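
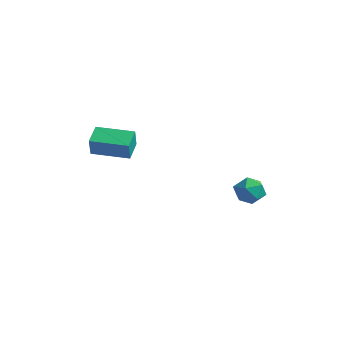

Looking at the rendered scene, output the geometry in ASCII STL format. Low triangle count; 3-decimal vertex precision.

solid 
facet normal -0.742 -0.169 0.649
outer loop
vertex -1.601 3.722 -2.011
vertex -1.341 2.836 -1.945
vertex -0.983 3.468 -1.371
endloop
endfacet
facet normal -0.512 0.506 0.695
outer loop
vertex -1.601 3.722 -2.011
vertex -0.983 3.468 -1.371
vertex -0.859 4.25 -1.849
endloop
endfacet
facet normal -0.587 0.808 0.054
outer loop
vertex -1.601 3.722 -2.011
vertex -0.859 4.25 -1.849
vertex -1.141 4.103 -2.718
endloop
endfacet
facet normal -0.864 0.321 -0.389
outer loop
vertex -1.601 3.722 -2.011
vertex -1.141 4.103 -2.718
vertex -1.439 3.229 -2.777
endloop
endfacet
facet normal -0.959 -0.283 -0.021
outer loop
vertex -1.601 3.722 -2.011
vertex -1.439 3.229 -2.777
vertex -1.341 2.836 -1.945
endloop
endfacet
facet normal 0.185 0.491 0.851
outer loop
vertex -0.859 4.25 -1.849
vertex -0.983 3.468 -1.371
vertex -0.141 3.691 -1.683
endloop
endfacet
facet normal -0.188 -0.600 0.778
outer loop
vertex -0.983 3.468 -1.371
vertex -1.341 2.836 -1.945
vertex -0.439 2.817 -1.742
endloop
endfacet
facet normal -0.540 -0.784 -0.307
outer loop
vertex -1.341 2.836 -1.945
vertex -1.439 3.229 -2.777
vertex -0.721 2.67 -2.611
endloop
endfacet
facet normal -0.385 0.192 -0.903
outer loop
vertex -1.439 3.229 -2.777
vertex -1.141 4.103 -2.718
vertex -0.597 3.452 -3.089
endloop
endfacet
facet normal 0.063 0.981 -0.186
outer loop
vertex -1.141 4.103 -2.718
vertex -0.859 4.25 -1.849
vertex -0.239 4.084 -2.515
endloop
endfacet
facet normal 0.864 -0.321 0.389
outer loop
vertex 0.021 3.198 -2.449
vertex -0.141 3.691 -1.683
vertex -0.439 2.817 -1.742
endloop
endfacet
facet normal 0.587 -0.808 -0.054
outer loop
vertex 0.021 3.198 -2.449
vertex -0.439 2.817 -1.742
vertex -0.721 2.67 -2.611
endloop
endfacet
facet normal 0.512 -0.506 -0.695
outer loop
vertex 0.021 3.198 -2.449
vertex -0.721 2.67 -2.611
vertex -0.597 3.452 -3.089
endloop
endfacet
facet normal 0.742 0.169 -0.649
outer loop
vertex 0.021 3.198 -2.449
vertex -0.597 3.452 -3.089
vertex -0.239 4.084 -2.515
endloop
endfacet
facet normal 0.959 0.283 0.021
outer loop
vertex 0.021 3.198 -2.449
vertex -0.239 4.084 -2.515
vertex -0.141 3.691 -1.683
endloop
endfacet
facet normal 0.385 -0.192 0.903
outer loop
vertex -0.439 2.817 -1.742
vertex -0.141 3.691 -1.683
vertex -0.983 3.468 -1.371
endloop
endfacet
facet normal -0.063 -0.981 0.186
outer loop
vertex -0.721 2.67 -2.611
vertex -0.439 2.817 -1.742
vertex -1.341 2.836 -1.945
endloop
endfacet
facet normal -0.185 -0.491 -0.851
outer loop
vertex -0.597 3.452 -3.089
vertex -0.721 2.67 -2.611
vertex -1.439 3.229 -2.777
endloop
endfacet
facet normal 0.188 0.600 -0.778
outer loop
vertex -0.239 4.084 -2.515
vertex -0.597 3.452 -3.089
vertex -1.141 4.103 -2.718
endloop
endfacet
facet normal 0.540 0.784 0.307
outer loop
vertex -0.141 3.691 -1.683
vertex -0.239 4.084 -2.515
vertex -0.859 4.25 -1.849
endloop
endfacet
facet normal -0.496 0.760 0.420
outer loop
vertex -4.839 -3.052 2.783
vertex -3.226 -1.929 2.655
vertex -5.174 -2.691 1.733
endloop
endfacet
facet normal -0.819 -0.570 0.065
outer loop
vertex -4.574 -3.611 1.225
vertex -4.839 -3.052 2.783
vertex -5.174 -2.691 1.733
endloop
endfacet
facet normal -0.496 0.760 0.419
outer loop
vertex -5.174 -2.691 1.733
vertex -3.226 -1.929 2.655
vertex -3.561 -1.568 1.604
endloop
endfacet
facet normal -0.289 0.311 -0.905
outer loop
vertex -3.561 -1.568 1.604
vertex -4.574 -3.611 1.225
vertex -5.174 -2.691 1.733
endloop
endfacet
facet normal 0.289 -0.312 0.905
outer loop
vertex -4.839 -3.052 2.783
vertex -2.626 -2.849 2.147
vertex -3.226 -1.929 2.655
endloop
endfacet
facet normal -0.819 -0.570 0.065
outer loop
vertex -4.239 -3.972 2.276
vertex -4.839 -3.052 2.783
vertex -4.574 -3.611 1.225
endloop
endfacet
facet normal 0.289 -0.311 0.906
outer loop
vertex -4.239 -3.972 2.276
vertex -2.626 -2.849 2.147
vertex -4.839 -3.052 2.783
endloop
endfacet
facet normal 0.819 0.570 -0.065
outer loop
vertex -3.226 -1.929 2.655
vertex -2.626 -2.849 2.147
vertex -3.561 -1.568 1.604
endloop
endfacet
facet normal -0.288 0.311 -0.906
outer loop
vertex -2.961 -2.488 1.097
vertex -4.574 -3.611 1.225
vertex -3.561 -1.568 1.604
endloop
endfacet
facet normal 0.819 0.570 -0.065
outer loop
vertex -3.561 -1.568 1.604
vertex -2.626 -2.849 2.147
vertex -2.961 -2.488 1.097
endloop
endfacet
facet normal 0.496 -0.760 -0.419
outer loop
vertex -2.961 -2.488 1.097
vertex -4.239 -3.972 2.276
vertex -4.574 -3.611 1.225
endloop
endfacet
facet normal 0.496 -0.760 -0.420
outer loop
vertex -2.626 -2.849 2.147
vertex -4.239 -3.972 2.276
vertex -2.961 -2.488 1.097
endloop
endfacet

endsolid


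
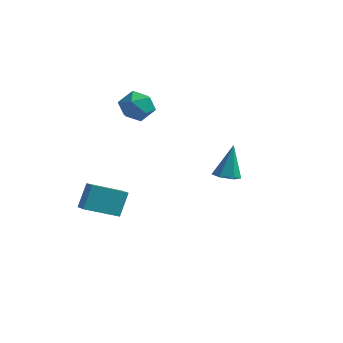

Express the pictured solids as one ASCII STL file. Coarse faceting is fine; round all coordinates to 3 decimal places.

solid 
facet normal -0.015 -0.378 -0.926
outer loop
vertex 4.071 -4.171 2.0
vertex 3.454 -3.758 1.841
vertex 4.146 -3.472 1.713
endloop
endfacet
facet normal 0.952 0.023 0.305
outer loop
vertex 4.071 -4.171 2.0
vertex 4.146 -3.472 1.713
vertex 3.486 -2.982 3.739
endloop
endfacet
facet normal -0.015 -0.378 -0.926
outer loop
vertex 4.146 -3.472 1.713
vertex 3.454 -3.758 1.841
vertex 3.528 -3.058 1.554
endloop
endfacet
facet normal 0.560 0.829 -0.018
outer loop
vertex 4.146 -3.472 1.713
vertex 3.528 -3.058 1.554
vertex 3.486 -2.982 3.739
endloop
endfacet
facet normal -0.016 -0.378 -0.926
outer loop
vertex 3.528 -3.058 1.554
vertex 3.454 -3.758 1.841
vertex 2.836 -3.344 1.683
endloop
endfacet
facet normal -0.388 0.921 -0.039
outer loop
vertex 3.528 -3.058 1.554
vertex 2.836 -3.344 1.683
vertex 3.486 -2.982 3.739
endloop
endfacet
facet normal -0.016 -0.378 -0.926
outer loop
vertex 2.836 -3.344 1.683
vertex 3.454 -3.758 1.841
vertex 2.762 -4.044 1.97
endloop
endfacet
facet normal -0.943 0.207 0.262
outer loop
vertex 2.836 -3.344 1.683
vertex 2.762 -4.044 1.97
vertex 3.486 -2.982 3.739
endloop
endfacet
facet normal -0.016 -0.378 -0.926
outer loop
vertex 2.762 -4.044 1.97
vertex 3.454 -3.758 1.841
vertex 3.379 -4.457 2.128
endloop
endfacet
facet normal -0.550 -0.598 0.584
outer loop
vertex 2.762 -4.044 1.97
vertex 3.379 -4.457 2.128
vertex 3.486 -2.982 3.739
endloop
endfacet
facet normal -0.015 -0.378 -0.926
outer loop
vertex 3.379 -4.457 2.128
vertex 3.454 -3.758 1.841
vertex 4.071 -4.171 2.0
endloop
endfacet
facet normal 0.397 -0.690 0.605
outer loop
vertex 3.379 -4.457 2.128
vertex 4.071 -4.171 2.0
vertex 3.486 -2.982 3.739
endloop
endfacet
facet normal -0.676 -0.604 0.423
outer loop
vertex -4.022 -4.339 -0.517
vertex -4.626 -3.856 -0.792
vertex -4.099 -5.215 -1.89
endloop
endfacet
facet normal 0.736 -0.589 0.334
outer loop
vertex -2.634 -3.904 -2.808
vertex -4.022 -4.339 -0.517
vertex -4.099 -5.215 -1.89
endloop
endfacet
facet normal -0.675 -0.604 0.424
outer loop
vertex -4.099 -5.215 -1.89
vertex -4.626 -3.856 -0.792
vertex -4.703 -4.732 -2.164
endloop
endfacet
facet normal -0.047 -0.537 -0.842
outer loop
vertex -4.703 -4.732 -2.164
vertex -2.634 -3.904 -2.808
vertex -4.099 -5.215 -1.89
endloop
endfacet
facet normal 0.047 0.538 0.842
outer loop
vertex -4.022 -4.339 -0.517
vertex -3.161 -2.545 -1.71
vertex -4.626 -3.856 -0.792
endloop
endfacet
facet normal 0.736 -0.588 0.334
outer loop
vertex -2.557 -3.028 -1.436
vertex -4.022 -4.339 -0.517
vertex -2.634 -3.904 -2.808
endloop
endfacet
facet normal 0.048 0.537 0.842
outer loop
vertex -2.557 -3.028 -1.436
vertex -3.161 -2.545 -1.71
vertex -4.022 -4.339 -0.517
endloop
endfacet
facet normal -0.736 0.588 -0.334
outer loop
vertex -4.626 -3.856 -0.792
vertex -3.161 -2.545 -1.71
vertex -4.703 -4.732 -2.164
endloop
endfacet
facet normal -0.047 -0.538 -0.842
outer loop
vertex -3.238 -3.421 -3.083
vertex -2.634 -3.904 -2.808
vertex -4.703 -4.732 -2.164
endloop
endfacet
facet normal -0.736 0.588 -0.334
outer loop
vertex -4.703 -4.732 -2.164
vertex -3.161 -2.545 -1.71
vertex -3.238 -3.421 -3.083
endloop
endfacet
facet normal 0.676 0.604 -0.423
outer loop
vertex -3.238 -3.421 -3.083
vertex -2.557 -3.028 -1.436
vertex -2.634 -3.904 -2.808
endloop
endfacet
facet normal 0.675 0.604 -0.423
outer loop
vertex -3.161 -2.545 -1.71
vertex -2.557 -3.028 -1.436
vertex -3.238 -3.421 -3.083
endloop
endfacet
facet normal 0.210 0.537 0.817
outer loop
vertex -3.587 1.341 3.621
vertex -4.113 0.577 4.258
vertex -3.014 0.471 4.045
endloop
endfacet
facet normal 0.713 0.625 0.318
outer loop
vertex -3.587 1.341 3.621
vertex -3.014 0.471 4.045
vertex -2.831 0.802 2.986
endloop
endfacet
facet normal 0.398 0.877 -0.271
outer loop
vertex -3.587 1.341 3.621
vertex -2.831 0.802 2.986
vertex -3.818 1.113 2.544
endloop
endfacet
facet normal -0.300 0.944 -0.136
outer loop
vertex -3.587 1.341 3.621
vertex -3.818 1.113 2.544
vertex -4.61 0.974 3.33
endloop
endfacet
facet normal -0.416 0.734 0.537
outer loop
vertex -3.587 1.341 3.621
vertex -4.61 0.974 3.33
vertex -4.113 0.577 4.258
endloop
endfacet
facet normal 0.986 -0.016 0.165
outer loop
vertex -2.831 0.802 2.986
vertex -3.014 0.471 4.045
vertex -2.89 -0.294 3.23
endloop
endfacet
facet normal 0.173 -0.159 0.972
outer loop
vertex -3.014 0.471 4.045
vertex -4.113 0.577 4.258
vertex -3.682 -0.433 4.016
endloop
endfacet
facet normal -0.840 0.161 0.519
outer loop
vertex -4.113 0.577 4.258
vertex -4.61 0.974 3.33
vertex -4.669 -0.122 3.574
endloop
endfacet
facet normal -0.653 0.500 -0.569
outer loop
vertex -4.61 0.974 3.33
vertex -3.818 1.113 2.544
vertex -4.486 0.209 2.515
endloop
endfacet
facet normal 0.476 0.392 -0.787
outer loop
vertex -3.818 1.113 2.544
vertex -2.831 0.802 2.986
vertex -3.387 0.103 2.302
endloop
endfacet
facet normal 0.300 -0.944 0.136
outer loop
vertex -3.913 -0.661 2.939
vertex -2.89 -0.294 3.23
vertex -3.682 -0.433 4.016
endloop
endfacet
facet normal -0.398 -0.877 0.271
outer loop
vertex -3.913 -0.661 2.939
vertex -3.682 -0.433 4.016
vertex -4.669 -0.122 3.574
endloop
endfacet
facet normal -0.713 -0.625 -0.318
outer loop
vertex -3.913 -0.661 2.939
vertex -4.669 -0.122 3.574
vertex -4.486 0.209 2.515
endloop
endfacet
facet normal -0.210 -0.537 -0.817
outer loop
vertex -3.913 -0.661 2.939
vertex -4.486 0.209 2.515
vertex -3.387 0.103 2.302
endloop
endfacet
facet normal 0.416 -0.734 -0.537
outer loop
vertex -3.913 -0.661 2.939
vertex -3.387 0.103 2.302
vertex -2.89 -0.294 3.23
endloop
endfacet
facet normal 0.653 -0.500 0.569
outer loop
vertex -3.682 -0.433 4.016
vertex -2.89 -0.294 3.23
vertex -3.014 0.471 4.045
endloop
endfacet
facet normal -0.476 -0.392 0.787
outer loop
vertex -4.669 -0.122 3.574
vertex -3.682 -0.433 4.016
vertex -4.113 0.577 4.258
endloop
endfacet
facet normal -0.986 0.016 -0.165
outer loop
vertex -4.486 0.209 2.515
vertex -4.669 -0.122 3.574
vertex -4.61 0.974 3.33
endloop
endfacet
facet normal -0.173 0.159 -0.972
outer loop
vertex -3.387 0.103 2.302
vertex -4.486 0.209 2.515
vertex -3.818 1.113 2.544
endloop
endfacet
facet normal 0.840 -0.161 -0.519
outer loop
vertex -2.89 -0.294 3.23
vertex -3.387 0.103 2.302
vertex -2.831 0.802 2.986
endloop
endfacet

endsolid


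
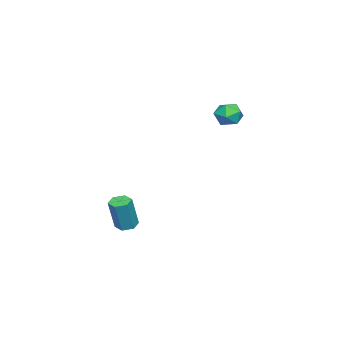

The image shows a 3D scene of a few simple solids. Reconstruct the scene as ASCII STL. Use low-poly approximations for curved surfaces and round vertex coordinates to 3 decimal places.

solid 
facet normal -0.302 0.068 -0.951
outer loop
vertex 0.263 -2.119 -4.678
vertex -0.103 -2.688 -4.602
vertex -0.383 -2.083 -4.47
endloop
endfacet
facet normal 0.071 0.996 0.049
outer loop
vertex 0.263 -2.119 -4.678
vertex -0.383 -2.083 -4.47
vertex 0.909 -2.264 -2.654
endloop
endfacet
facet normal 0.072 0.996 0.048
outer loop
vertex 0.909 -2.264 -2.654
vertex -0.383 -2.083 -4.47
vertex 0.262 -2.227 -2.445
endloop
endfacet
facet normal 0.303 -0.068 0.951
outer loop
vertex 0.909 -2.264 -2.654
vertex 0.262 -2.227 -2.445
vertex 0.543 -2.832 -2.578
endloop
endfacet
facet normal -0.302 0.068 -0.951
outer loop
vertex -0.383 -2.083 -4.47
vertex -0.103 -2.688 -4.602
vertex -0.749 -2.651 -4.394
endloop
endfacet
facet normal -0.787 0.546 0.289
outer loop
vertex -0.383 -2.083 -4.47
vertex -0.749 -2.651 -4.394
vertex 0.262 -2.227 -2.445
endloop
endfacet
facet normal -0.787 0.544 0.290
outer loop
vertex 0.262 -2.227 -2.445
vertex -0.749 -2.651 -4.394
vertex -0.103 -2.796 -2.369
endloop
endfacet
facet normal 0.304 -0.068 0.950
outer loop
vertex 0.262 -2.227 -2.445
vertex -0.103 -2.796 -2.369
vertex 0.543 -2.832 -2.578
endloop
endfacet
facet normal -0.302 0.068 -0.951
outer loop
vertex -0.749 -2.651 -4.394
vertex -0.103 -2.688 -4.602
vertex -0.469 -3.256 -4.526
endloop
endfacet
facet normal -0.859 -0.451 0.242
outer loop
vertex -0.749 -2.651 -4.394
vertex -0.469 -3.256 -4.526
vertex -0.103 -2.796 -2.369
endloop
endfacet
facet normal -0.859 -0.451 0.242
outer loop
vertex -0.103 -2.796 -2.369
vertex -0.469 -3.256 -4.526
vertex 0.177 -3.401 -2.502
endloop
endfacet
facet normal 0.304 -0.068 0.950
outer loop
vertex -0.103 -2.796 -2.369
vertex 0.177 -3.401 -2.502
vertex 0.543 -2.832 -2.578
endloop
endfacet
facet normal -0.303 0.068 -0.951
outer loop
vertex -0.469 -3.256 -4.526
vertex -0.103 -2.688 -4.602
vertex 0.178 -3.293 -4.735
endloop
endfacet
facet normal -0.073 -0.996 -0.048
outer loop
vertex -0.469 -3.256 -4.526
vertex 0.178 -3.293 -4.735
vertex 0.177 -3.401 -2.502
endloop
endfacet
facet normal -0.071 -0.996 -0.048
outer loop
vertex 0.177 -3.401 -2.502
vertex 0.178 -3.293 -4.735
vertex 0.823 -3.437 -2.71
endloop
endfacet
facet normal 0.302 -0.068 0.951
outer loop
vertex 0.177 -3.401 -2.502
vertex 0.823 -3.437 -2.71
vertex 0.543 -2.832 -2.578
endloop
endfacet
facet normal -0.304 0.068 -0.950
outer loop
vertex 0.178 -3.293 -4.735
vertex -0.103 -2.688 -4.602
vertex 0.543 -2.724 -4.811
endloop
endfacet
facet normal 0.788 -0.544 -0.290
outer loop
vertex 0.178 -3.293 -4.735
vertex 0.543 -2.724 -4.811
vertex 0.823 -3.437 -2.71
endloop
endfacet
facet normal 0.786 -0.546 -0.290
outer loop
vertex 0.823 -3.437 -2.71
vertex 0.543 -2.724 -4.811
vertex 1.189 -2.869 -2.786
endloop
endfacet
facet normal 0.302 -0.068 0.951
outer loop
vertex 0.823 -3.437 -2.71
vertex 1.189 -2.869 -2.786
vertex 0.543 -2.832 -2.578
endloop
endfacet
facet normal -0.304 0.068 -0.950
outer loop
vertex 0.543 -2.724 -4.811
vertex -0.103 -2.688 -4.602
vertex 0.263 -2.119 -4.678
endloop
endfacet
facet normal 0.859 0.451 -0.242
outer loop
vertex 0.543 -2.724 -4.811
vertex 0.263 -2.119 -4.678
vertex 1.189 -2.869 -2.786
endloop
endfacet
facet normal 0.859 0.451 -0.242
outer loop
vertex 1.189 -2.869 -2.786
vertex 0.263 -2.119 -4.678
vertex 0.909 -2.264 -2.654
endloop
endfacet
facet normal 0.302 -0.068 0.951
outer loop
vertex 1.189 -2.869 -2.786
vertex 0.909 -2.264 -2.654
vertex 0.543 -2.832 -2.578
endloop
endfacet
facet normal -0.368 0.828 0.422
outer loop
vertex -2.991 3.118 3.471
vertex -2.98 2.702 4.297
vertex -2.241 3.177 4.009
endloop
endfacet
facet normal 0.028 0.989 -0.148
outer loop
vertex -2.991 3.118 3.471
vertex -2.241 3.177 4.009
vertex -2.148 3.038 3.099
endloop
endfacet
facet normal -0.253 0.654 -0.713
outer loop
vertex -2.991 3.118 3.471
vertex -2.148 3.038 3.099
vertex -2.83 2.476 2.825
endloop
endfacet
facet normal -0.823 0.287 -0.491
outer loop
vertex -2.991 3.118 3.471
vertex -2.83 2.476 2.825
vertex -3.344 2.268 3.565
endloop
endfacet
facet normal -0.894 0.395 0.211
outer loop
vertex -2.991 3.118 3.471
vertex -3.344 2.268 3.565
vertex -2.98 2.702 4.297
endloop
endfacet
facet normal 0.684 0.728 -0.041
outer loop
vertex -2.148 3.038 3.099
vertex -2.241 3.177 4.009
vertex -1.616 2.572 3.695
endloop
endfacet
facet normal 0.043 0.468 0.883
outer loop
vertex -2.241 3.177 4.009
vertex -2.98 2.702 4.297
vertex -2.13 2.364 4.435
endloop
endfacet
facet normal -0.809 -0.233 0.540
outer loop
vertex -2.98 2.702 4.297
vertex -3.344 2.268 3.565
vertex -2.812 1.802 4.161
endloop
endfacet
facet normal -0.693 -0.407 -0.596
outer loop
vertex -3.344 2.268 3.565
vertex -2.83 2.476 2.825
vertex -2.719 1.663 3.251
endloop
endfacet
facet normal 0.229 0.187 -0.955
outer loop
vertex -2.83 2.476 2.825
vertex -2.148 3.038 3.099
vertex -1.98 2.138 2.963
endloop
endfacet
facet normal 0.823 -0.287 0.491
outer loop
vertex -1.969 1.722 3.789
vertex -1.616 2.572 3.695
vertex -2.13 2.364 4.435
endloop
endfacet
facet normal 0.253 -0.654 0.713
outer loop
vertex -1.969 1.722 3.789
vertex -2.13 2.364 4.435
vertex -2.812 1.802 4.161
endloop
endfacet
facet normal -0.028 -0.989 0.148
outer loop
vertex -1.969 1.722 3.789
vertex -2.812 1.802 4.161
vertex -2.719 1.663 3.251
endloop
endfacet
facet normal 0.368 -0.828 -0.422
outer loop
vertex -1.969 1.722 3.789
vertex -2.719 1.663 3.251
vertex -1.98 2.138 2.963
endloop
endfacet
facet normal 0.894 -0.395 -0.211
outer loop
vertex -1.969 1.722 3.789
vertex -1.98 2.138 2.963
vertex -1.616 2.572 3.695
endloop
endfacet
facet normal 0.693 0.407 0.596
outer loop
vertex -2.13 2.364 4.435
vertex -1.616 2.572 3.695
vertex -2.241 3.177 4.009
endloop
endfacet
facet normal -0.229 -0.187 0.955
outer loop
vertex -2.812 1.802 4.161
vertex -2.13 2.364 4.435
vertex -2.98 2.702 4.297
endloop
endfacet
facet normal -0.684 -0.728 0.041
outer loop
vertex -2.719 1.663 3.251
vertex -2.812 1.802 4.161
vertex -3.344 2.268 3.565
endloop
endfacet
facet normal -0.043 -0.468 -0.883
outer loop
vertex -1.98 2.138 2.963
vertex -2.719 1.663 3.251
vertex -2.83 2.476 2.825
endloop
endfacet
facet normal 0.809 0.233 -0.540
outer loop
vertex -1.616 2.572 3.695
vertex -1.98 2.138 2.963
vertex -2.148 3.038 3.099
endloop
endfacet

endsolid


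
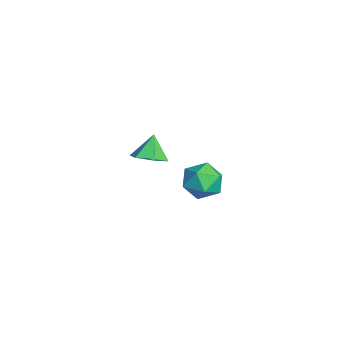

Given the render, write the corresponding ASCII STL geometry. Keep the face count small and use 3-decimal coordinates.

solid 
facet normal 0.466 -0.248 -0.850
outer loop
vertex -1.861 -1.845 0.249
vertex -2.265 -1.182 -0.166
vertex -1.486 -1.049 0.222
endloop
endfacet
facet normal 0.436 -0.175 0.883
outer loop
vertex -1.861 -1.845 0.249
vertex -1.486 -1.049 0.222
vertex -2.875 -0.858 0.946
endloop
endfacet
facet normal 0.465 -0.247 -0.850
outer loop
vertex -1.486 -1.049 0.222
vertex -2.265 -1.182 -0.166
vertex -1.89 -0.386 -0.192
endloop
endfacet
facet normal 0.419 0.651 0.633
outer loop
vertex -1.486 -1.049 0.222
vertex -1.89 -0.386 -0.192
vertex -2.875 -0.858 0.946
endloop
endfacet
facet normal 0.467 -0.248 -0.849
outer loop
vertex -1.89 -0.386 -0.192
vertex -2.265 -1.182 -0.166
vertex -2.668 -0.519 -0.581
endloop
endfacet
facet normal -0.251 0.952 0.177
outer loop
vertex -1.89 -0.386 -0.192
vertex -2.668 -0.519 -0.581
vertex -2.875 -0.858 0.946
endloop
endfacet
facet normal 0.467 -0.248 -0.849
outer loop
vertex -2.668 -0.519 -0.581
vertex -2.265 -1.182 -0.166
vertex -3.043 -1.315 -0.555
endloop
endfacet
facet normal -0.905 0.425 -0.028
outer loop
vertex -2.668 -0.519 -0.581
vertex -3.043 -1.315 -0.555
vertex -2.875 -0.858 0.946
endloop
endfacet
facet normal 0.467 -0.247 -0.849
outer loop
vertex -3.043 -1.315 -0.555
vertex -2.265 -1.182 -0.166
vertex -2.639 -1.978 -0.14
endloop
endfacet
facet normal -0.888 -0.402 0.222
outer loop
vertex -3.043 -1.315 -0.555
vertex -2.639 -1.978 -0.14
vertex -2.875 -0.858 0.946
endloop
endfacet
facet normal 0.467 -0.247 -0.849
outer loop
vertex -2.639 -1.978 -0.14
vertex -2.265 -1.182 -0.166
vertex -1.861 -1.845 0.249
endloop
endfacet
facet normal -0.218 -0.703 0.677
outer loop
vertex -2.639 -1.978 -0.14
vertex -1.861 -1.845 0.249
vertex -2.875 -0.858 0.946
endloop
endfacet
facet normal 0.181 0.263 0.948
outer loop
vertex 3.586 0.794 2.666
vertex 2.698 0.451 2.931
vertex 3.483 -0.148 2.947
endloop
endfacet
facet normal 0.787 0.096 0.609
outer loop
vertex 3.586 0.794 2.666
vertex 3.483 -0.148 2.947
vertex 4.055 0.078 2.172
endloop
endfacet
facet normal 0.849 0.526 0.043
outer loop
vertex 3.586 0.794 2.666
vertex 4.055 0.078 2.172
vertex 3.622 0.817 1.679
endloop
endfacet
facet normal 0.282 0.959 0.033
outer loop
vertex 3.586 0.794 2.666
vertex 3.622 0.817 1.679
vertex 2.783 1.048 2.148
endloop
endfacet
facet normal -0.130 0.795 0.592
outer loop
vertex 3.586 0.794 2.666
vertex 2.783 1.048 2.148
vertex 2.698 0.451 2.931
endloop
endfacet
facet normal 0.730 -0.574 0.371
outer loop
vertex 4.055 0.078 2.172
vertex 3.483 -0.148 2.947
vertex 3.457 -0.708 2.132
endloop
endfacet
facet normal -0.251 -0.305 0.919
outer loop
vertex 3.483 -0.148 2.947
vertex 2.698 0.451 2.931
vertex 2.618 -0.477 2.601
endloop
endfacet
facet normal -0.756 0.558 0.343
outer loop
vertex 2.698 0.451 2.931
vertex 2.783 1.048 2.148
vertex 2.185 0.262 2.108
endloop
endfacet
facet normal -0.088 0.822 -0.562
outer loop
vertex 2.783 1.048 2.148
vertex 3.622 0.817 1.679
vertex 2.757 0.488 1.333
endloop
endfacet
facet normal 0.829 0.122 -0.545
outer loop
vertex 3.622 0.817 1.679
vertex 4.055 0.078 2.172
vertex 3.542 -0.111 1.349
endloop
endfacet
facet normal -0.282 -0.959 -0.033
outer loop
vertex 2.654 -0.454 1.614
vertex 3.457 -0.708 2.132
vertex 2.618 -0.477 2.601
endloop
endfacet
facet normal -0.849 -0.526 -0.043
outer loop
vertex 2.654 -0.454 1.614
vertex 2.618 -0.477 2.601
vertex 2.185 0.262 2.108
endloop
endfacet
facet normal -0.787 -0.096 -0.609
outer loop
vertex 2.654 -0.454 1.614
vertex 2.185 0.262 2.108
vertex 2.757 0.488 1.333
endloop
endfacet
facet normal -0.181 -0.263 -0.948
outer loop
vertex 2.654 -0.454 1.614
vertex 2.757 0.488 1.333
vertex 3.542 -0.111 1.349
endloop
endfacet
facet normal 0.130 -0.795 -0.592
outer loop
vertex 2.654 -0.454 1.614
vertex 3.542 -0.111 1.349
vertex 3.457 -0.708 2.132
endloop
endfacet
facet normal 0.088 -0.822 0.562
outer loop
vertex 2.618 -0.477 2.601
vertex 3.457 -0.708 2.132
vertex 3.483 -0.148 2.947
endloop
endfacet
facet normal -0.829 -0.122 0.545
outer loop
vertex 2.185 0.262 2.108
vertex 2.618 -0.477 2.601
vertex 2.698 0.451 2.931
endloop
endfacet
facet normal -0.730 0.574 -0.371
outer loop
vertex 2.757 0.488 1.333
vertex 2.185 0.262 2.108
vertex 2.783 1.048 2.148
endloop
endfacet
facet normal 0.251 0.305 -0.919
outer loop
vertex 3.542 -0.111 1.349
vertex 2.757 0.488 1.333
vertex 3.622 0.817 1.679
endloop
endfacet
facet normal 0.756 -0.558 -0.343
outer loop
vertex 3.457 -0.708 2.132
vertex 3.542 -0.111 1.349
vertex 4.055 0.078 2.172
endloop
endfacet

endsolid


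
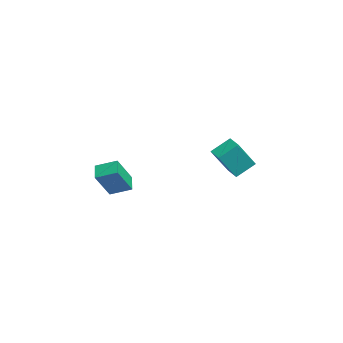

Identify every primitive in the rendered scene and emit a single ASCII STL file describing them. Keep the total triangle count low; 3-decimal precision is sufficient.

solid 
facet normal -0.932 -0.347 0.105
outer loop
vertex 1.634 2.72 1.768
vertex 1.078 3.698 0.066
vertex 1.938 1.697 1.08
endloop
endfacet
facet normal 0.273 -0.480 0.834
outer loop
vertex 2.702 1.982 0.994
vertex 1.634 2.72 1.768
vertex 1.938 1.697 1.08
endloop
endfacet
facet normal -0.932 -0.347 0.105
outer loop
vertex 1.938 1.697 1.08
vertex 1.078 3.698 0.066
vertex 1.382 2.675 -0.622
endloop
endfacet
facet normal 0.240 -0.806 -0.541
outer loop
vertex 1.382 2.675 -0.622
vertex 2.702 1.982 0.994
vertex 1.938 1.697 1.08
endloop
endfacet
facet normal -0.240 0.806 0.541
outer loop
vertex 1.634 2.72 1.768
vertex 1.842 3.983 -0.02
vertex 1.078 3.698 0.066
endloop
endfacet
facet normal 0.273 -0.480 0.834
outer loop
vertex 2.398 3.005 1.682
vertex 1.634 2.72 1.768
vertex 2.702 1.982 0.994
endloop
endfacet
facet normal -0.240 0.806 0.541
outer loop
vertex 2.398 3.005 1.682
vertex 1.842 3.983 -0.02
vertex 1.634 2.72 1.768
endloop
endfacet
facet normal -0.273 0.480 -0.834
outer loop
vertex 1.078 3.698 0.066
vertex 1.842 3.983 -0.02
vertex 1.382 2.675 -0.622
endloop
endfacet
facet normal 0.240 -0.806 -0.541
outer loop
vertex 2.146 2.96 -0.708
vertex 2.702 1.982 0.994
vertex 1.382 2.675 -0.622
endloop
endfacet
facet normal -0.273 0.480 -0.834
outer loop
vertex 1.382 2.675 -0.622
vertex 1.842 3.983 -0.02
vertex 2.146 2.96 -0.708
endloop
endfacet
facet normal 0.932 0.347 -0.105
outer loop
vertex 2.146 2.96 -0.708
vertex 2.398 3.005 1.682
vertex 2.702 1.982 0.994
endloop
endfacet
facet normal 0.932 0.347 -0.105
outer loop
vertex 1.842 3.983 -0.02
vertex 2.398 3.005 1.682
vertex 2.146 2.96 -0.708
endloop
endfacet
facet normal -0.309 0.425 -0.851
outer loop
vertex 2.731 -2.297 -0.027
vertex 3.586 -2.386 -0.382
vertex 2.444 -3.359 -0.453
endloop
endfacet
facet normal -0.919 0.095 0.381
outer loop
vertex 2.994 -4.114 1.062
vertex 2.731 -2.297 -0.027
vertex 2.444 -3.359 -0.453
endloop
endfacet
facet normal -0.309 0.425 -0.851
outer loop
vertex 2.444 -3.359 -0.453
vertex 3.586 -2.386 -0.382
vertex 3.299 -3.448 -0.808
endloop
endfacet
facet normal -0.243 -0.900 -0.360
outer loop
vertex 3.299 -3.448 -0.808
vertex 2.994 -4.114 1.062
vertex 2.444 -3.359 -0.453
endloop
endfacet
facet normal 0.243 0.900 0.360
outer loop
vertex 2.731 -2.297 -0.027
vertex 4.136 -3.141 1.133
vertex 3.586 -2.386 -0.382
endloop
endfacet
facet normal -0.919 0.095 0.381
outer loop
vertex 3.281 -3.052 1.488
vertex 2.731 -2.297 -0.027
vertex 2.994 -4.114 1.062
endloop
endfacet
facet normal 0.243 0.900 0.360
outer loop
vertex 3.281 -3.052 1.488
vertex 4.136 -3.141 1.133
vertex 2.731 -2.297 -0.027
endloop
endfacet
facet normal 0.919 -0.095 -0.381
outer loop
vertex 3.586 -2.386 -0.382
vertex 4.136 -3.141 1.133
vertex 3.299 -3.448 -0.808
endloop
endfacet
facet normal -0.243 -0.900 -0.360
outer loop
vertex 3.849 -4.203 0.707
vertex 2.994 -4.114 1.062
vertex 3.299 -3.448 -0.808
endloop
endfacet
facet normal 0.919 -0.095 -0.381
outer loop
vertex 3.299 -3.448 -0.808
vertex 4.136 -3.141 1.133
vertex 3.849 -4.203 0.707
endloop
endfacet
facet normal 0.309 -0.425 0.851
outer loop
vertex 3.849 -4.203 0.707
vertex 3.281 -3.052 1.488
vertex 2.994 -4.114 1.062
endloop
endfacet
facet normal 0.309 -0.425 0.851
outer loop
vertex 4.136 -3.141 1.133
vertex 3.281 -3.052 1.488
vertex 3.849 -4.203 0.707
endloop
endfacet

endsolid


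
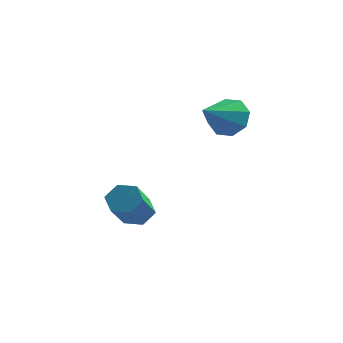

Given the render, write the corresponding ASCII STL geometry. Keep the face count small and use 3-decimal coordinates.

solid 
facet normal -0.071 0.750 -0.657
outer loop
vertex -3.193 -3.013 -4.133
vertex -4.048 -3.108 -4.149
vertex -3.685 -2.575 -3.58
endloop
endfacet
facet normal 0.817 0.421 0.393
outer loop
vertex -3.193 -3.013 -4.133
vertex -3.685 -2.575 -3.58
vertex -3.038 -4.657 -2.694
endloop
endfacet
facet normal 0.817 0.421 0.393
outer loop
vertex -3.038 -4.657 -2.694
vertex -3.685 -2.575 -3.58
vertex -3.53 -4.219 -2.141
endloop
endfacet
facet normal 0.070 -0.751 0.657
outer loop
vertex -3.038 -4.657 -2.694
vertex -3.53 -4.219 -2.141
vertex -3.892 -4.752 -2.711
endloop
endfacet
facet normal -0.072 0.750 -0.657
outer loop
vertex -3.685 -2.575 -3.58
vertex -4.048 -3.108 -4.149
vertex -4.54 -2.671 -3.596
endloop
endfacet
facet normal -0.087 0.651 0.754
outer loop
vertex -3.685 -2.575 -3.58
vertex -4.54 -2.671 -3.596
vertex -3.53 -4.219 -2.141
endloop
endfacet
facet normal -0.087 0.651 0.754
outer loop
vertex -3.53 -4.219 -2.141
vertex -4.54 -2.671 -3.596
vertex -4.384 -4.314 -2.158
endloop
endfacet
facet normal 0.070 -0.751 0.657
outer loop
vertex -3.53 -4.219 -2.141
vertex -4.384 -4.314 -2.158
vertex -3.892 -4.752 -2.711
endloop
endfacet
facet normal -0.070 0.751 -0.656
outer loop
vertex -4.54 -2.671 -3.596
vertex -4.048 -3.108 -4.149
vertex -4.902 -3.203 -4.166
endloop
endfacet
facet normal -0.904 0.229 0.360
outer loop
vertex -4.54 -2.671 -3.596
vertex -4.902 -3.203 -4.166
vertex -4.384 -4.314 -2.158
endloop
endfacet
facet normal -0.904 0.230 0.361
outer loop
vertex -4.384 -4.314 -2.158
vertex -4.902 -3.203 -4.166
vertex -4.747 -4.847 -2.727
endloop
endfacet
facet normal 0.071 -0.750 0.657
outer loop
vertex -4.384 -4.314 -2.158
vertex -4.747 -4.847 -2.727
vertex -3.892 -4.752 -2.711
endloop
endfacet
facet normal -0.070 0.751 -0.657
outer loop
vertex -4.902 -3.203 -4.166
vertex -4.048 -3.108 -4.149
vertex -4.41 -3.641 -4.719
endloop
endfacet
facet normal -0.817 -0.421 -0.393
outer loop
vertex -4.902 -3.203 -4.166
vertex -4.41 -3.641 -4.719
vertex -4.747 -4.847 -2.727
endloop
endfacet
facet normal -0.817 -0.421 -0.393
outer loop
vertex -4.747 -4.847 -2.727
vertex -4.41 -3.641 -4.719
vertex -4.255 -5.285 -3.28
endloop
endfacet
facet normal 0.071 -0.750 0.657
outer loop
vertex -4.747 -4.847 -2.727
vertex -4.255 -5.285 -3.28
vertex -3.892 -4.752 -2.711
endloop
endfacet
facet normal -0.070 0.751 -0.657
outer loop
vertex -4.41 -3.641 -4.719
vertex -4.048 -3.108 -4.149
vertex -3.556 -3.546 -4.702
endloop
endfacet
facet normal 0.087 -0.651 -0.754
outer loop
vertex -4.41 -3.641 -4.719
vertex -3.556 -3.546 -4.702
vertex -4.255 -5.285 -3.28
endloop
endfacet
facet normal 0.087 -0.651 -0.754
outer loop
vertex -4.255 -5.285 -3.28
vertex -3.556 -3.546 -4.702
vertex -3.4 -5.189 -3.264
endloop
endfacet
facet normal 0.072 -0.750 0.657
outer loop
vertex -4.255 -5.285 -3.28
vertex -3.4 -5.189 -3.264
vertex -3.892 -4.752 -2.711
endloop
endfacet
facet normal -0.071 0.750 -0.657
outer loop
vertex -3.556 -3.546 -4.702
vertex -4.048 -3.108 -4.149
vertex -3.193 -3.013 -4.133
endloop
endfacet
facet normal 0.904 -0.230 -0.361
outer loop
vertex -3.556 -3.546 -4.702
vertex -3.193 -3.013 -4.133
vertex -3.4 -5.189 -3.264
endloop
endfacet
facet normal 0.904 -0.230 -0.360
outer loop
vertex -3.4 -5.189 -3.264
vertex -3.193 -3.013 -4.133
vertex -3.038 -4.657 -2.694
endloop
endfacet
facet normal 0.070 -0.751 0.656
outer loop
vertex -3.4 -5.189 -3.264
vertex -3.038 -4.657 -2.694
vertex -3.892 -4.752 -2.711
endloop
endfacet
facet normal 0.244 0.857 -0.454
outer loop
vertex 0.002 -1.253 2.361
vertex -0.409 -1.622 1.444
vertex -0.792 -1.071 2.277
endloop
endfacet
facet normal -0.094 0.048 0.994
outer loop
vertex 0.002 -1.253 2.361
vertex -0.792 -1.071 2.277
vertex -0.911 -3.378 2.376
endloop
endfacet
facet normal 0.245 0.857 -0.454
outer loop
vertex -0.792 -1.071 2.277
vertex -0.409 -1.622 1.444
vertex -1.361 -1.211 1.706
endloop
endfacet
facet normal -0.715 0.067 0.696
outer loop
vertex -0.792 -1.071 2.277
vertex -1.361 -1.211 1.706
vertex -0.911 -3.378 2.376
endloop
endfacet
facet normal 0.245 0.857 -0.454
outer loop
vertex -1.361 -1.211 1.706
vertex -0.409 -1.622 1.444
vertex -1.373 -1.592 0.981
endloop
endfacet
facet normal -0.980 -0.171 0.106
outer loop
vertex -1.361 -1.211 1.706
vertex -1.373 -1.592 0.981
vertex -0.911 -3.378 2.376
endloop
endfacet
facet normal 0.245 0.856 -0.455
outer loop
vertex -1.373 -1.592 0.981
vertex -0.409 -1.622 1.444
vertex -0.819 -1.991 0.528
endloop
endfacet
facet normal -0.732 -0.527 -0.432
outer loop
vertex -1.373 -1.592 0.981
vertex -0.819 -1.991 0.528
vertex -0.911 -3.378 2.376
endloop
endfacet
facet normal 0.245 0.856 -0.455
outer loop
vertex -0.819 -1.991 0.528
vertex -0.409 -1.622 1.444
vertex -0.025 -2.174 0.611
endloop
endfacet
facet normal -0.120 -0.791 -0.600
outer loop
vertex -0.819 -1.991 0.528
vertex -0.025 -2.174 0.611
vertex -0.911 -3.378 2.376
endloop
endfacet
facet normal 0.245 0.856 -0.455
outer loop
vertex -0.025 -2.174 0.611
vertex -0.409 -1.622 1.444
vertex 0.544 -2.033 1.183
endloop
endfacet
facet normal 0.503 -0.810 -0.300
outer loop
vertex -0.025 -2.174 0.611
vertex 0.544 -2.033 1.183
vertex -0.911 -3.378 2.376
endloop
endfacet
facet normal 0.245 0.857 -0.454
outer loop
vertex 0.544 -2.033 1.183
vertex -0.409 -1.622 1.444
vertex 0.555 -1.652 1.908
endloop
endfacet
facet normal 0.767 -0.573 0.289
outer loop
vertex 0.544 -2.033 1.183
vertex 0.555 -1.652 1.908
vertex -0.911 -3.378 2.376
endloop
endfacet
facet normal 0.245 0.856 -0.455
outer loop
vertex 0.555 -1.652 1.908
vertex -0.409 -1.622 1.444
vertex 0.002 -1.253 2.361
endloop
endfacet
facet normal 0.520 -0.218 0.826
outer loop
vertex 0.555 -1.652 1.908
vertex 0.002 -1.253 2.361
vertex -0.911 -3.378 2.376
endloop
endfacet

endsolid


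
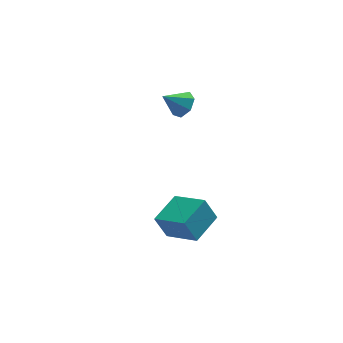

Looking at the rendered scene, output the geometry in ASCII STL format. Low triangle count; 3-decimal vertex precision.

solid 
facet normal -0.712 -0.679 -0.179
outer loop
vertex -1.903 -4.875 1.25
vertex -2.759 -3.822 0.66
vertex -1.489 -5.062 0.315
endloop
endfacet
facet normal 0.579 -0.712 0.398
outer loop
vertex -0.521 -4.138 0.56
vertex -1.903 -4.875 1.25
vertex -1.489 -5.062 0.315
endloop
endfacet
facet normal -0.712 -0.679 -0.180
outer loop
vertex -1.489 -5.062 0.315
vertex -2.759 -3.822 0.66
vertex -2.345 -4.008 -0.275
endloop
endfacet
facet normal 0.399 -0.179 -0.899
outer loop
vertex -2.345 -4.008 -0.275
vertex -0.521 -4.138 0.56
vertex -1.489 -5.062 0.315
endloop
endfacet
facet normal -0.399 0.180 0.899
outer loop
vertex -1.903 -4.875 1.25
vertex -1.791 -2.898 0.905
vertex -2.759 -3.822 0.66
endloop
endfacet
facet normal 0.578 -0.712 0.398
outer loop
vertex -0.935 -3.952 1.495
vertex -1.903 -4.875 1.25
vertex -0.521 -4.138 0.56
endloop
endfacet
facet normal -0.399 0.180 0.899
outer loop
vertex -0.935 -3.952 1.495
vertex -1.791 -2.898 0.905
vertex -1.903 -4.875 1.25
endloop
endfacet
facet normal -0.579 0.712 -0.398
outer loop
vertex -2.759 -3.822 0.66
vertex -1.791 -2.898 0.905
vertex -2.345 -4.008 -0.275
endloop
endfacet
facet normal 0.399 -0.180 -0.899
outer loop
vertex -1.377 -3.085 -0.03
vertex -0.521 -4.138 0.56
vertex -2.345 -4.008 -0.275
endloop
endfacet
facet normal -0.578 0.712 -0.398
outer loop
vertex -2.345 -4.008 -0.275
vertex -1.791 -2.898 0.905
vertex -1.377 -3.085 -0.03
endloop
endfacet
facet normal 0.712 0.679 0.180
outer loop
vertex -1.377 -3.085 -0.03
vertex -0.935 -3.952 1.495
vertex -0.521 -4.138 0.56
endloop
endfacet
facet normal 0.712 0.679 0.180
outer loop
vertex -1.791 -2.898 0.905
vertex -0.935 -3.952 1.495
vertex -1.377 -3.085 -0.03
endloop
endfacet
facet normal 0.757 0.033 -0.653
outer loop
vertex -0.325 0.226 3.527
vertex -0.713 0.427 3.087
vertex -0.379 0.76 3.491
endloop
endfacet
facet normal 0.215 0.087 0.973
outer loop
vertex -0.325 0.226 3.527
vertex -0.379 0.76 3.491
vertex -1.507 0.393 3.773
endloop
endfacet
facet normal 0.757 0.032 -0.653
outer loop
vertex -0.379 0.76 3.491
vertex -0.713 0.427 3.087
vertex -0.685 1.043 3.15
endloop
endfacet
facet normal -0.071 0.735 0.674
outer loop
vertex -0.379 0.76 3.491
vertex -0.685 1.043 3.15
vertex -1.507 0.393 3.773
endloop
endfacet
facet normal 0.757 0.032 -0.653
outer loop
vertex -0.685 1.043 3.15
vertex -0.713 0.427 3.087
vertex -1.011 0.863 2.763
endloop
endfacet
facet normal -0.569 0.816 0.100
outer loop
vertex -0.685 1.043 3.15
vertex -1.011 0.863 2.763
vertex -1.507 0.393 3.773
endloop
endfacet
facet normal 0.757 0.032 -0.653
outer loop
vertex -1.011 0.863 2.763
vertex -0.713 0.427 3.087
vertex -1.113 0.354 2.62
endloop
endfacet
facet normal -0.908 0.272 -0.319
outer loop
vertex -1.011 0.863 2.763
vertex -1.113 0.354 2.62
vertex -1.507 0.393 3.773
endloop
endfacet
facet normal 0.757 0.033 -0.653
outer loop
vertex -1.113 0.354 2.62
vertex -0.713 0.427 3.087
vertex -0.913 -0.1 2.829
endloop
endfacet
facet normal -0.830 -0.489 -0.267
outer loop
vertex -1.113 0.354 2.62
vertex -0.913 -0.1 2.829
vertex -1.507 0.393 3.773
endloop
endfacet
facet normal 0.757 0.032 -0.653
outer loop
vertex -0.913 -0.1 2.829
vertex -0.713 0.427 3.087
vertex -0.562 -0.156 3.233
endloop
endfacet
facet normal -0.394 -0.893 0.218
outer loop
vertex -0.913 -0.1 2.829
vertex -0.562 -0.156 3.233
vertex -1.507 0.393 3.773
endloop
endfacet
facet normal 0.757 0.033 -0.653
outer loop
vertex -0.562 -0.156 3.233
vertex -0.713 0.427 3.087
vertex -0.325 0.226 3.527
endloop
endfacet
facet normal 0.070 -0.635 0.769
outer loop
vertex -0.562 -0.156 3.233
vertex -0.325 0.226 3.527
vertex -1.507 0.393 3.773
endloop
endfacet

endsolid


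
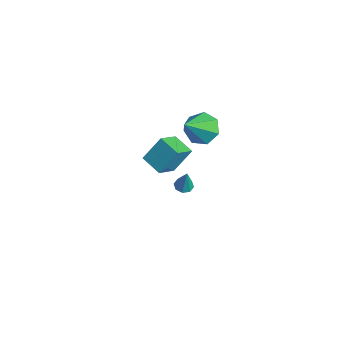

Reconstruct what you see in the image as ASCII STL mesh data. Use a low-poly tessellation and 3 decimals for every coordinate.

solid 
facet normal -0.294 0.635 -0.714
outer loop
vertex 1.356 2.469 2.037
vertex 0.547 2.033 1.983
vertex 0.782 2.744 2.518
endloop
endfacet
facet normal 0.693 0.413 0.591
outer loop
vertex 1.356 2.469 2.037
vertex 0.782 2.744 2.518
vertex 1.173 0.687 3.497
endloop
endfacet
facet normal -0.295 0.635 -0.714
outer loop
vertex 0.782 2.744 2.518
vertex 0.547 2.033 1.983
vertex 0.031 2.484 2.597
endloop
endfacet
facet normal -0.051 0.421 0.905
outer loop
vertex 0.782 2.744 2.518
vertex 0.031 2.484 2.597
vertex 1.173 0.687 3.497
endloop
endfacet
facet normal -0.296 0.634 -0.714
outer loop
vertex 0.031 2.484 2.597
vertex 0.547 2.033 1.983
vertex -0.331 1.884 2.214
endloop
endfacet
facet normal -0.676 -0.061 0.735
outer loop
vertex 0.031 2.484 2.597
vertex -0.331 1.884 2.214
vertex 1.173 0.687 3.497
endloop
endfacet
facet normal -0.296 0.635 -0.714
outer loop
vertex -0.331 1.884 2.214
vertex 0.547 2.033 1.983
vertex -0.032 1.397 1.657
endloop
endfacet
facet normal -0.711 -0.672 0.206
outer loop
vertex -0.331 1.884 2.214
vertex -0.032 1.397 1.657
vertex 1.173 0.687 3.497
endloop
endfacet
facet normal -0.296 0.635 -0.714
outer loop
vertex -0.032 1.397 1.657
vertex 0.547 2.033 1.983
vertex 0.704 1.389 1.345
endloop
endfacet
facet normal -0.130 -0.951 -0.282
outer loop
vertex -0.032 1.397 1.657
vertex 0.704 1.389 1.345
vertex 1.173 0.687 3.497
endloop
endfacet
facet normal -0.295 0.635 -0.714
outer loop
vertex 0.704 1.389 1.345
vertex 0.547 2.033 1.983
vertex 1.321 1.866 1.515
endloop
endfacet
facet normal 0.631 -0.687 -0.361
outer loop
vertex 0.704 1.389 1.345
vertex 1.321 1.866 1.515
vertex 1.173 0.687 3.497
endloop
endfacet
facet normal -0.295 0.635 -0.714
outer loop
vertex 1.321 1.866 1.515
vertex 0.547 2.033 1.983
vertex 1.356 2.469 2.037
endloop
endfacet
facet normal 0.996 -0.081 0.026
outer loop
vertex 1.321 1.866 1.515
vertex 1.356 2.469 2.037
vertex 1.173 0.687 3.497
endloop
endfacet
facet normal -0.943 -0.204 0.262
outer loop
vertex 1.898 -1.943 2.955
vertex 2.02 -1.057 4.084
vertex 1.465 -0.915 2.195
endloop
endfacet
facet normal -0.085 -0.615 -0.784
outer loop
vertex 2.54 -0.683 1.896
vertex 1.898 -1.943 2.955
vertex 1.465 -0.915 2.195
endloop
endfacet
facet normal -0.943 -0.204 0.262
outer loop
vertex 1.465 -0.915 2.195
vertex 2.02 -1.057 4.084
vertex 1.587 -0.029 3.324
endloop
endfacet
facet normal -0.321 0.762 -0.563
outer loop
vertex 1.587 -0.029 3.324
vertex 2.54 -0.683 1.896
vertex 1.465 -0.915 2.195
endloop
endfacet
facet normal 0.321 -0.762 0.563
outer loop
vertex 1.898 -1.943 2.955
vertex 3.095 -0.825 3.785
vertex 2.02 -1.057 4.084
endloop
endfacet
facet normal -0.085 -0.615 -0.784
outer loop
vertex 2.973 -1.711 2.656
vertex 1.898 -1.943 2.955
vertex 2.54 -0.683 1.896
endloop
endfacet
facet normal 0.321 -0.762 0.563
outer loop
vertex 2.973 -1.711 2.656
vertex 3.095 -0.825 3.785
vertex 1.898 -1.943 2.955
endloop
endfacet
facet normal 0.085 0.615 0.784
outer loop
vertex 2.02 -1.057 4.084
vertex 3.095 -0.825 3.785
vertex 1.587 -0.029 3.324
endloop
endfacet
facet normal -0.321 0.762 -0.563
outer loop
vertex 2.662 0.203 3.025
vertex 2.54 -0.683 1.896
vertex 1.587 -0.029 3.324
endloop
endfacet
facet normal 0.085 0.615 0.784
outer loop
vertex 1.587 -0.029 3.324
vertex 3.095 -0.825 3.785
vertex 2.662 0.203 3.025
endloop
endfacet
facet normal 0.943 0.204 -0.262
outer loop
vertex 2.662 0.203 3.025
vertex 2.973 -1.711 2.656
vertex 2.54 -0.683 1.896
endloop
endfacet
facet normal 0.943 0.204 -0.262
outer loop
vertex 3.095 -0.825 3.785
vertex 2.973 -1.711 2.656
vertex 2.662 0.203 3.025
endloop
endfacet
facet normal -0.242 0.004 -0.970
outer loop
vertex -0.276 1.914 -3.771
vertex -0.758 1.853 -3.651
vertex -0.459 2.247 -3.724
endloop
endfacet
facet normal 0.877 0.464 0.128
outer loop
vertex -0.276 1.914 -3.771
vertex -0.459 2.247 -3.724
vertex -0.442 1.847 -2.389
endloop
endfacet
facet normal -0.243 0.005 -0.970
outer loop
vertex -0.459 2.247 -3.724
vertex -0.758 1.853 -3.651
vertex -0.816 2.349 -3.634
endloop
endfacet
facet normal 0.326 0.907 0.267
outer loop
vertex -0.459 2.247 -3.724
vertex -0.816 2.349 -3.634
vertex -0.442 1.847 -2.389
endloop
endfacet
facet normal -0.245 0.005 -0.970
outer loop
vertex -0.816 2.349 -3.634
vertex -0.758 1.853 -3.651
vertex -1.14 2.161 -3.553
endloop
endfacet
facet normal -0.366 0.820 0.440
outer loop
vertex -0.816 2.349 -3.634
vertex -1.14 2.161 -3.553
vertex -0.442 1.847 -2.389
endloop
endfacet
facet normal -0.245 0.005 -0.970
outer loop
vertex -1.14 2.161 -3.553
vertex -0.758 1.853 -3.651
vertex -1.239 1.793 -3.53
endloop
endfacet
facet normal -0.799 0.249 0.547
outer loop
vertex -1.14 2.161 -3.553
vertex -1.239 1.793 -3.53
vertex -0.442 1.847 -2.389
endloop
endfacet
facet normal -0.244 0.003 -0.970
outer loop
vertex -1.239 1.793 -3.53
vertex -0.758 1.853 -3.651
vertex -1.057 1.459 -3.577
endloop
endfacet
facet normal -0.716 -0.464 0.522
outer loop
vertex -1.239 1.793 -3.53
vertex -1.057 1.459 -3.577
vertex -0.442 1.847 -2.389
endloop
endfacet
facet normal -0.244 0.003 -0.970
outer loop
vertex -1.057 1.459 -3.577
vertex -0.758 1.853 -3.651
vertex -0.7 1.357 -3.667
endloop
endfacet
facet normal -0.164 -0.910 0.382
outer loop
vertex -1.057 1.459 -3.577
vertex -0.7 1.357 -3.667
vertex -0.442 1.847 -2.389
endloop
endfacet
facet normal -0.244 0.003 -0.970
outer loop
vertex -0.7 1.357 -3.667
vertex -0.758 1.853 -3.651
vertex -0.376 1.545 -3.748
endloop
endfacet
facet normal 0.529 -0.822 0.208
outer loop
vertex -0.7 1.357 -3.667
vertex -0.376 1.545 -3.748
vertex -0.442 1.847 -2.389
endloop
endfacet
facet normal -0.242 0.005 -0.970
outer loop
vertex -0.376 1.545 -3.748
vertex -0.758 1.853 -3.651
vertex -0.276 1.914 -3.771
endloop
endfacet
facet normal 0.962 -0.254 0.103
outer loop
vertex -0.376 1.545 -3.748
vertex -0.276 1.914 -3.771
vertex -0.442 1.847 -2.389
endloop
endfacet

endsolid


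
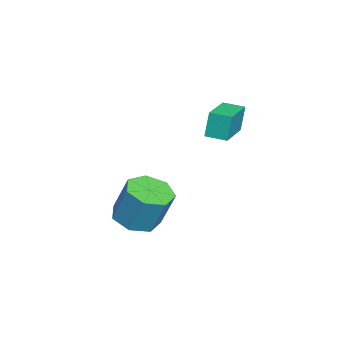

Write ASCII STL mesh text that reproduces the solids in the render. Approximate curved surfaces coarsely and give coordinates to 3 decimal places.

solid 
facet normal -0.972 0.162 -0.172
outer loop
vertex 2.268 1.783 4.296
vertex 2.424 2.635 4.215
vertex 2.444 1.643 3.169
endloop
endfacet
facet normal -0.179 -0.979 0.094
outer loop
vertex 4.116 1.365 3.465
vertex 2.268 1.783 4.296
vertex 2.444 1.643 3.169
endloop
endfacet
facet normal -0.972 0.162 -0.173
outer loop
vertex 2.444 1.643 3.169
vertex 2.424 2.635 4.215
vertex 2.601 2.495 3.087
endloop
endfacet
facet normal 0.153 -0.123 -0.981
outer loop
vertex 2.601 2.495 3.087
vertex 4.116 1.365 3.465
vertex 2.444 1.643 3.169
endloop
endfacet
facet normal -0.153 0.121 0.981
outer loop
vertex 2.268 1.783 4.296
vertex 4.096 2.357 4.511
vertex 2.424 2.635 4.215
endloop
endfacet
facet normal -0.180 -0.979 0.093
outer loop
vertex 3.939 1.505 4.593
vertex 2.268 1.783 4.296
vertex 4.116 1.365 3.465
endloop
endfacet
facet normal -0.154 0.123 0.980
outer loop
vertex 3.939 1.505 4.593
vertex 4.096 2.357 4.511
vertex 2.268 1.783 4.296
endloop
endfacet
facet normal 0.179 0.979 -0.093
outer loop
vertex 2.424 2.635 4.215
vertex 4.096 2.357 4.511
vertex 2.601 2.495 3.087
endloop
endfacet
facet normal 0.154 -0.121 -0.981
outer loop
vertex 4.272 2.217 3.384
vertex 4.116 1.365 3.465
vertex 2.601 2.495 3.087
endloop
endfacet
facet normal 0.180 0.979 -0.094
outer loop
vertex 2.601 2.495 3.087
vertex 4.096 2.357 4.511
vertex 4.272 2.217 3.384
endloop
endfacet
facet normal 0.972 -0.162 0.173
outer loop
vertex 4.272 2.217 3.384
vertex 3.939 1.505 4.593
vertex 4.116 1.365 3.465
endloop
endfacet
facet normal 0.972 -0.162 0.172
outer loop
vertex 4.096 2.357 4.511
vertex 3.939 1.505 4.593
vertex 4.272 2.217 3.384
endloop
endfacet
facet normal -0.142 -0.345 -0.928
outer loop
vertex 4.479 -0.57 -1.589
vertex 3.844 -1.245 -1.241
vertex 3.657 -0.325 -1.554
endloop
endfacet
facet normal 0.251 0.894 -0.371
outer loop
vertex 4.479 -0.57 -1.589
vertex 3.657 -0.325 -1.554
vertex 4.731 0.04 0.053
endloop
endfacet
facet normal 0.250 0.894 -0.371
outer loop
vertex 4.731 0.04 0.053
vertex 3.657 -0.325 -1.554
vertex 3.908 0.285 0.088
endloop
endfacet
facet normal 0.142 0.345 0.928
outer loop
vertex 4.731 0.04 0.053
vertex 3.908 0.285 0.088
vertex 4.096 -0.635 0.401
endloop
endfacet
facet normal -0.142 -0.345 -0.928
outer loop
vertex 3.657 -0.325 -1.554
vertex 3.844 -1.245 -1.241
vertex 2.975 -0.772 -1.284
endloop
endfacet
facet normal -0.591 0.781 -0.200
outer loop
vertex 3.657 -0.325 -1.554
vertex 2.975 -0.772 -1.284
vertex 3.908 0.285 0.088
endloop
endfacet
facet normal -0.593 0.781 -0.198
outer loop
vertex 3.908 0.285 0.088
vertex 2.975 -0.772 -1.284
vertex 3.227 -0.163 0.359
endloop
endfacet
facet normal 0.142 0.345 0.928
outer loop
vertex 3.908 0.285 0.088
vertex 3.227 -0.163 0.359
vertex 4.096 -0.635 0.401
endloop
endfacet
facet normal -0.142 -0.345 -0.928
outer loop
vertex 2.975 -0.772 -1.284
vertex 3.844 -1.245 -1.241
vertex 2.948 -1.576 -0.981
endloop
endfacet
facet normal -0.989 0.079 0.122
outer loop
vertex 2.975 -0.772 -1.284
vertex 2.948 -1.576 -0.981
vertex 3.227 -0.163 0.359
endloop
endfacet
facet normal -0.989 0.079 0.122
outer loop
vertex 3.227 -0.163 0.359
vertex 2.948 -1.576 -0.981
vertex 3.2 -0.966 0.661
endloop
endfacet
facet normal 0.142 0.344 0.928
outer loop
vertex 3.227 -0.163 0.359
vertex 3.2 -0.966 0.661
vertex 4.096 -0.635 0.401
endloop
endfacet
facet normal -0.142 -0.344 -0.928
outer loop
vertex 2.948 -1.576 -0.981
vertex 3.844 -1.245 -1.241
vertex 3.596 -2.13 -0.875
endloop
endfacet
facet normal -0.641 -0.682 0.352
outer loop
vertex 2.948 -1.576 -0.981
vertex 3.596 -2.13 -0.875
vertex 3.2 -0.966 0.661
endloop
endfacet
facet normal -0.642 -0.681 0.351
outer loop
vertex 3.2 -0.966 0.661
vertex 3.596 -2.13 -0.875
vertex 3.847 -1.521 0.768
endloop
endfacet
facet normal 0.142 0.344 0.928
outer loop
vertex 3.2 -0.966 0.661
vertex 3.847 -1.521 0.768
vertex 4.096 -0.635 0.401
endloop
endfacet
facet normal -0.142 -0.344 -0.928
outer loop
vertex 3.596 -2.13 -0.875
vertex 3.844 -1.245 -1.241
vertex 4.431 -2.018 -1.044
endloop
endfacet
facet normal 0.189 -0.930 0.316
outer loop
vertex 3.596 -2.13 -0.875
vertex 4.431 -2.018 -1.044
vertex 3.847 -1.521 0.768
endloop
endfacet
facet normal 0.190 -0.929 0.316
outer loop
vertex 3.847 -1.521 0.768
vertex 4.431 -2.018 -1.044
vertex 4.682 -1.408 0.598
endloop
endfacet
facet normal 0.142 0.344 0.928
outer loop
vertex 3.847 -1.521 0.768
vertex 4.682 -1.408 0.598
vertex 4.096 -0.635 0.401
endloop
endfacet
facet normal -0.142 -0.344 -0.928
outer loop
vertex 4.431 -2.018 -1.044
vertex 3.844 -1.245 -1.241
vertex 4.824 -1.323 -1.362
endloop
endfacet
facet normal 0.878 -0.477 0.043
outer loop
vertex 4.431 -2.018 -1.044
vertex 4.824 -1.323 -1.362
vertex 4.682 -1.408 0.598
endloop
endfacet
facet normal 0.878 -0.477 0.043
outer loop
vertex 4.682 -1.408 0.598
vertex 4.824 -1.323 -1.362
vertex 5.075 -0.714 0.28
endloop
endfacet
facet normal 0.142 0.344 0.928
outer loop
vertex 4.682 -1.408 0.598
vertex 5.075 -0.714 0.28
vertex 4.096 -0.635 0.401
endloop
endfacet
facet normal -0.142 -0.345 -0.928
outer loop
vertex 4.824 -1.323 -1.362
vertex 3.844 -1.245 -1.241
vertex 4.479 -0.57 -1.589
endloop
endfacet
facet normal 0.905 0.335 -0.263
outer loop
vertex 4.824 -1.323 -1.362
vertex 4.479 -0.57 -1.589
vertex 5.075 -0.714 0.28
endloop
endfacet
facet normal 0.905 0.334 -0.263
outer loop
vertex 5.075 -0.714 0.28
vertex 4.479 -0.57 -1.589
vertex 4.731 0.04 0.053
endloop
endfacet
facet normal 0.142 0.344 0.928
outer loop
vertex 5.075 -0.714 0.28
vertex 4.731 0.04 0.053
vertex 4.096 -0.635 0.401
endloop
endfacet

endsolid


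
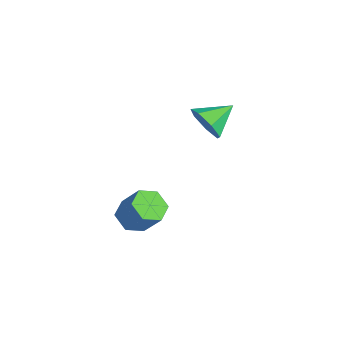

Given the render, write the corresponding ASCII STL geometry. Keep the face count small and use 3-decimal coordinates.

solid 
facet normal -0.033 -0.918 -0.395
outer loop
vertex -0.744 -0.582 0.905
vertex -1.176 -0.943 1.779
vertex -1.646 -0.562 0.933
endloop
endfacet
facet normal -0.001 0.803 -0.596
outer loop
vertex -0.744 -0.582 0.905
vertex -1.646 -0.562 0.933
vertex -1.124 0.543 2.421
endloop
endfacet
facet normal -0.031 -0.918 -0.396
outer loop
vertex -1.646 -0.562 0.933
vertex -1.176 -0.943 1.779
vertex -2.194 -0.83 1.598
endloop
endfacet
facet normal -0.671 0.688 -0.276
outer loop
vertex -1.646 -0.562 0.933
vertex -2.194 -0.83 1.598
vertex -1.124 0.543 2.421
endloop
endfacet
facet normal -0.032 -0.918 -0.395
outer loop
vertex -2.194 -0.83 1.598
vertex -1.176 -0.943 1.779
vertex -1.976 -1.183 2.4
endloop
endfacet
facet normal -0.824 0.402 0.401
outer loop
vertex -2.194 -0.83 1.598
vertex -1.976 -1.183 2.4
vertex -1.124 0.543 2.421
endloop
endfacet
facet normal -0.032 -0.918 -0.396
outer loop
vertex -1.976 -1.183 2.4
vertex -1.176 -0.943 1.779
vertex -1.155 -1.356 2.734
endloop
endfacet
facet normal -0.343 0.158 0.926
outer loop
vertex -1.976 -1.183 2.4
vertex -1.155 -1.356 2.734
vertex -1.124 0.543 2.421
endloop
endfacet
facet normal -0.032 -0.918 -0.396
outer loop
vertex -1.155 -1.356 2.734
vertex -1.176 -0.943 1.779
vertex -0.351 -1.218 2.349
endloop
endfacet
facet normal 0.408 0.142 0.902
outer loop
vertex -1.155 -1.356 2.734
vertex -0.351 -1.218 2.349
vertex -1.124 0.543 2.421
endloop
endfacet
facet normal -0.032 -0.918 -0.396
outer loop
vertex -0.351 -1.218 2.349
vertex -1.176 -0.943 1.779
vertex -0.167 -0.873 1.535
endloop
endfacet
facet normal 0.863 0.365 0.350
outer loop
vertex -0.351 -1.218 2.349
vertex -0.167 -0.873 1.535
vertex -1.124 0.543 2.421
endloop
endfacet
facet normal -0.032 -0.918 -0.395
outer loop
vertex -0.167 -0.873 1.535
vertex -1.176 -0.943 1.779
vertex -0.744 -0.582 0.905
endloop
endfacet
facet normal 0.681 0.660 -0.319
outer loop
vertex -0.167 -0.873 1.535
vertex -0.744 -0.582 0.905
vertex -1.124 0.543 2.421
endloop
endfacet
facet normal -0.569 -0.184 -0.801
outer loop
vertex -1.766 -3.898 -4.814
vertex -2.528 -3.984 -4.253
vertex -2.295 -3.136 -4.613
endloop
endfacet
facet normal 0.605 0.567 -0.559
outer loop
vertex -1.766 -3.898 -4.814
vertex -2.295 -3.136 -4.613
vertex -0.81 -3.59 -3.467
endloop
endfacet
facet normal 0.605 0.568 -0.559
outer loop
vertex -0.81 -3.59 -3.467
vertex -2.295 -3.136 -4.613
vertex -1.34 -2.828 -3.266
endloop
endfacet
facet normal 0.569 0.184 0.802
outer loop
vertex -0.81 -3.59 -3.467
vertex -1.34 -2.828 -3.266
vertex -1.572 -3.676 -2.907
endloop
endfacet
facet normal -0.569 -0.184 -0.802
outer loop
vertex -2.295 -3.136 -4.613
vertex -2.528 -3.984 -4.253
vertex -3.058 -3.222 -4.052
endloop
endfacet
facet normal -0.181 0.979 -0.096
outer loop
vertex -2.295 -3.136 -4.613
vertex -3.058 -3.222 -4.052
vertex -1.34 -2.828 -3.266
endloop
endfacet
facet normal -0.180 0.979 -0.097
outer loop
vertex -1.34 -2.828 -3.266
vertex -3.058 -3.222 -4.052
vertex -2.102 -2.913 -2.705
endloop
endfacet
facet normal 0.569 0.183 0.801
outer loop
vertex -1.34 -2.828 -3.266
vertex -2.102 -2.913 -2.705
vertex -1.572 -3.676 -2.907
endloop
endfacet
facet normal -0.569 -0.184 -0.802
outer loop
vertex -3.058 -3.222 -4.052
vertex -2.528 -3.984 -4.253
vertex -3.29 -4.07 -3.693
endloop
endfacet
facet normal -0.785 0.411 0.463
outer loop
vertex -3.058 -3.222 -4.052
vertex -3.29 -4.07 -3.693
vertex -2.102 -2.913 -2.705
endloop
endfacet
facet normal -0.785 0.411 0.463
outer loop
vertex -2.102 -2.913 -2.705
vertex -3.29 -4.07 -3.693
vertex -2.334 -3.762 -2.346
endloop
endfacet
facet normal 0.569 0.183 0.801
outer loop
vertex -2.102 -2.913 -2.705
vertex -2.334 -3.762 -2.346
vertex -1.572 -3.676 -2.907
endloop
endfacet
facet normal -0.569 -0.184 -0.802
outer loop
vertex -3.29 -4.07 -3.693
vertex -2.528 -3.984 -4.253
vertex -2.76 -4.832 -3.894
endloop
endfacet
facet normal -0.604 -0.568 0.559
outer loop
vertex -3.29 -4.07 -3.693
vertex -2.76 -4.832 -3.894
vertex -2.334 -3.762 -2.346
endloop
endfacet
facet normal -0.605 -0.567 0.559
outer loop
vertex -2.334 -3.762 -2.346
vertex -2.76 -4.832 -3.894
vertex -1.805 -4.524 -2.547
endloop
endfacet
facet normal 0.569 0.184 0.801
outer loop
vertex -2.334 -3.762 -2.346
vertex -1.805 -4.524 -2.547
vertex -1.572 -3.676 -2.907
endloop
endfacet
facet normal -0.569 -0.183 -0.801
outer loop
vertex -2.76 -4.832 -3.894
vertex -2.528 -3.984 -4.253
vertex -1.998 -4.747 -4.455
endloop
endfacet
facet normal 0.180 -0.979 0.096
outer loop
vertex -2.76 -4.832 -3.894
vertex -1.998 -4.747 -4.455
vertex -1.805 -4.524 -2.547
endloop
endfacet
facet normal 0.181 -0.979 0.096
outer loop
vertex -1.805 -4.524 -2.547
vertex -1.998 -4.747 -4.455
vertex -1.042 -4.438 -3.108
endloop
endfacet
facet normal 0.569 0.184 0.802
outer loop
vertex -1.805 -4.524 -2.547
vertex -1.042 -4.438 -3.108
vertex -1.572 -3.676 -2.907
endloop
endfacet
facet normal -0.569 -0.183 -0.801
outer loop
vertex -1.998 -4.747 -4.455
vertex -2.528 -3.984 -4.253
vertex -1.766 -3.898 -4.814
endloop
endfacet
facet normal 0.785 -0.411 -0.463
outer loop
vertex -1.998 -4.747 -4.455
vertex -1.766 -3.898 -4.814
vertex -1.042 -4.438 -3.108
endloop
endfacet
facet normal 0.785 -0.411 -0.463
outer loop
vertex -1.042 -4.438 -3.108
vertex -1.766 -3.898 -4.814
vertex -0.81 -3.59 -3.467
endloop
endfacet
facet normal 0.569 0.184 0.802
outer loop
vertex -1.042 -4.438 -3.108
vertex -0.81 -3.59 -3.467
vertex -1.572 -3.676 -2.907
endloop
endfacet

endsolid


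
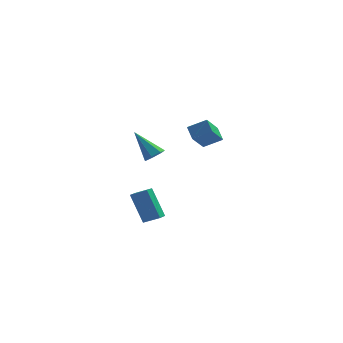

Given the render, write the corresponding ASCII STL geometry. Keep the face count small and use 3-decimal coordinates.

solid 
facet normal 0.570 -0.388 -0.724
outer loop
vertex -0.801 -4.447 3.262
vertex -1.136 -4.11 2.818
vertex -0.602 -3.933 3.143
endloop
endfacet
facet normal 0.543 -0.016 0.840
outer loop
vertex -0.801 -4.447 3.262
vertex -0.602 -3.933 3.143
vertex -2.224 -3.37 4.202
endloop
endfacet
facet normal 0.570 -0.388 -0.724
outer loop
vertex -0.602 -3.933 3.143
vertex -1.136 -4.11 2.818
vertex -0.804 -3.552 2.78
endloop
endfacet
facet normal 0.540 0.713 0.448
outer loop
vertex -0.602 -3.933 3.143
vertex -0.804 -3.552 2.78
vertex -2.224 -3.37 4.202
endloop
endfacet
facet normal 0.569 -0.388 -0.725
outer loop
vertex -0.804 -3.552 2.78
vertex -1.136 -4.11 2.818
vertex -1.257 -3.591 2.445
endloop
endfacet
facet normal 0.005 0.992 -0.122
outer loop
vertex -0.804 -3.552 2.78
vertex -1.257 -3.591 2.445
vertex -2.224 -3.37 4.202
endloop
endfacet
facet normal 0.570 -0.388 -0.724
outer loop
vertex -1.257 -3.591 2.445
vertex -1.136 -4.11 2.818
vertex -1.618 -4.021 2.391
endloop
endfacet
facet normal -0.660 0.609 -0.440
outer loop
vertex -1.257 -3.591 2.445
vertex -1.618 -4.021 2.391
vertex -2.224 -3.37 4.202
endloop
endfacet
facet normal 0.570 -0.387 -0.725
outer loop
vertex -1.618 -4.021 2.391
vertex -1.136 -4.11 2.818
vertex -1.616 -4.518 2.658
endloop
endfacet
facet normal -0.953 -0.147 -0.266
outer loop
vertex -1.618 -4.021 2.391
vertex -1.616 -4.518 2.658
vertex -2.224 -3.37 4.202
endloop
endfacet
facet normal 0.571 -0.387 -0.724
outer loop
vertex -1.616 -4.518 2.658
vertex -1.136 -4.11 2.818
vertex -1.252 -4.707 3.046
endloop
endfacet
facet normal -0.654 -0.707 0.269
outer loop
vertex -1.616 -4.518 2.658
vertex -1.252 -4.707 3.046
vertex -2.224 -3.37 4.202
endloop
endfacet
facet normal 0.570 -0.387 -0.724
outer loop
vertex -1.252 -4.707 3.046
vertex -1.136 -4.11 2.818
vertex -0.801 -4.447 3.262
endloop
endfacet
facet normal 0.010 -0.650 0.760
outer loop
vertex -1.252 -4.707 3.046
vertex -0.801 -4.447 3.262
vertex -2.224 -3.37 4.202
endloop
endfacet
facet normal -0.883 -0.015 -0.468
outer loop
vertex 0.676 2.574 1.015
vertex 0.357 3.326 1.592
vertex 1.27 3.714 -0.143
endloop
endfacet
facet normal 0.320 -0.752 -0.576
outer loop
vertex 2.383 3.734 0.448
vertex 0.676 2.574 1.015
vertex 1.27 3.714 -0.143
endloop
endfacet
facet normal -0.883 -0.015 -0.468
outer loop
vertex 1.27 3.714 -0.143
vertex 0.357 3.326 1.592
vertex 0.951 4.466 0.434
endloop
endfacet
facet normal 0.343 0.659 -0.669
outer loop
vertex 0.951 4.466 0.434
vertex 2.383 3.734 0.448
vertex 1.27 3.714 -0.143
endloop
endfacet
facet normal -0.343 -0.659 0.669
outer loop
vertex 0.676 2.574 1.015
vertex 1.47 3.346 2.183
vertex 0.357 3.326 1.592
endloop
endfacet
facet normal 0.320 -0.752 -0.576
outer loop
vertex 1.789 2.594 1.606
vertex 0.676 2.574 1.015
vertex 2.383 3.734 0.448
endloop
endfacet
facet normal -0.343 -0.659 0.669
outer loop
vertex 1.789 2.594 1.606
vertex 1.47 3.346 2.183
vertex 0.676 2.574 1.015
endloop
endfacet
facet normal -0.320 0.752 0.576
outer loop
vertex 0.357 3.326 1.592
vertex 1.47 3.346 2.183
vertex 0.951 4.466 0.434
endloop
endfacet
facet normal 0.343 0.659 -0.669
outer loop
vertex 2.064 4.486 1.025
vertex 2.383 3.734 0.448
vertex 0.951 4.466 0.434
endloop
endfacet
facet normal -0.320 0.752 0.576
outer loop
vertex 0.951 4.466 0.434
vertex 1.47 3.346 2.183
vertex 2.064 4.486 1.025
endloop
endfacet
facet normal 0.883 0.015 0.468
outer loop
vertex 2.064 4.486 1.025
vertex 1.789 2.594 1.606
vertex 2.383 3.734 0.448
endloop
endfacet
facet normal 0.883 0.015 0.468
outer loop
vertex 1.47 3.346 2.183
vertex 1.789 2.594 1.606
vertex 2.064 4.486 1.025
endloop
endfacet
facet normal -0.365 0.371 0.854
outer loop
vertex -2.674 -0.284 -2.077
vertex -1.74 -0.452 -1.605
vertex -2.431 0.457 -2.295
endloop
endfacet
facet normal -0.882 0.158 -0.445
outer loop
vertex -1.68 -0.308 -4.055
vertex -2.674 -0.284 -2.077
vertex -2.431 0.457 -2.295
endloop
endfacet
facet normal -0.363 0.372 0.854
outer loop
vertex -2.431 0.457 -2.295
vertex -1.74 -0.452 -1.605
vertex -1.496 0.289 -1.824
endloop
endfacet
facet normal 0.300 0.915 -0.270
outer loop
vertex -1.496 0.289 -1.824
vertex -1.68 -0.308 -4.055
vertex -2.431 0.457 -2.295
endloop
endfacet
facet normal -0.301 -0.915 0.269
outer loop
vertex -2.674 -0.284 -2.077
vertex -0.989 -1.217 -3.365
vertex -1.74 -0.452 -1.605
endloop
endfacet
facet normal -0.881 0.159 -0.445
outer loop
vertex -1.924 -1.049 -3.836
vertex -2.674 -0.284 -2.077
vertex -1.68 -0.308 -4.055
endloop
endfacet
facet normal -0.300 -0.915 0.270
outer loop
vertex -1.924 -1.049 -3.836
vertex -0.989 -1.217 -3.365
vertex -2.674 -0.284 -2.077
endloop
endfacet
facet normal 0.881 -0.159 0.445
outer loop
vertex -1.74 -0.452 -1.605
vertex -0.989 -1.217 -3.365
vertex -1.496 0.289 -1.824
endloop
endfacet
facet normal 0.301 0.915 -0.270
outer loop
vertex -0.746 -0.476 -3.583
vertex -1.68 -0.308 -4.055
vertex -1.496 0.289 -1.824
endloop
endfacet
facet normal 0.882 -0.158 0.445
outer loop
vertex -1.496 0.289 -1.824
vertex -0.989 -1.217 -3.365
vertex -0.746 -0.476 -3.583
endloop
endfacet
facet normal 0.364 -0.372 -0.854
outer loop
vertex -0.746 -0.476 -3.583
vertex -1.924 -1.049 -3.836
vertex -1.68 -0.308 -4.055
endloop
endfacet
facet normal 0.364 -0.371 -0.855
outer loop
vertex -0.989 -1.217 -3.365
vertex -1.924 -1.049 -3.836
vertex -0.746 -0.476 -3.583
endloop
endfacet

endsolid


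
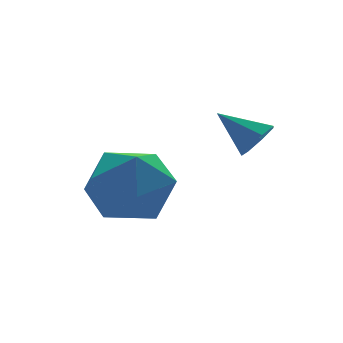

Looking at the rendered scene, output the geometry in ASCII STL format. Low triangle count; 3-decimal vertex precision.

solid 
facet normal 0.540 -0.626 -0.563
outer loop
vertex -0.022 -4.419 -0.927
vertex -0.287 -4.244 -1.376
vertex 0.175 -4.047 -1.152
endloop
endfacet
facet normal 0.463 0.266 0.846
outer loop
vertex -0.022 -4.419 -0.927
vertex 0.175 -4.047 -1.152
vertex -0.913 -3.516 -0.724
endloop
endfacet
facet normal 0.540 -0.627 -0.562
outer loop
vertex 0.175 -4.047 -1.152
vertex -0.287 -4.244 -1.376
vertex 0.024 -3.824 -1.546
endloop
endfacet
facet normal 0.506 0.819 0.270
outer loop
vertex 0.175 -4.047 -1.152
vertex 0.024 -3.824 -1.546
vertex -0.913 -3.516 -0.724
endloop
endfacet
facet normal 0.540 -0.627 -0.562
outer loop
vertex 0.024 -3.824 -1.546
vertex -0.287 -4.244 -1.376
vertex -0.361 -3.917 -1.812
endloop
endfacet
facet normal 0.009 0.940 -0.342
outer loop
vertex 0.024 -3.824 -1.546
vertex -0.361 -3.917 -1.812
vertex -0.913 -3.516 -0.724
endloop
endfacet
facet normal 0.538 -0.628 -0.562
outer loop
vertex -0.361 -3.917 -1.812
vertex -0.287 -4.244 -1.376
vertex -0.691 -4.256 -1.749
endloop
endfacet
facet normal -0.655 0.539 -0.531
outer loop
vertex -0.361 -3.917 -1.812
vertex -0.691 -4.256 -1.749
vertex -0.913 -3.516 -0.724
endloop
endfacet
facet normal 0.538 -0.627 -0.563
outer loop
vertex -0.691 -4.256 -1.749
vertex -0.287 -4.244 -1.376
vertex -0.717 -4.586 -1.406
endloop
endfacet
facet normal -0.985 -0.082 -0.154
outer loop
vertex -0.691 -4.256 -1.749
vertex -0.717 -4.586 -1.406
vertex -0.913 -3.516 -0.724
endloop
endfacet
facet normal 0.538 -0.628 -0.562
outer loop
vertex -0.717 -4.586 -1.406
vertex -0.287 -4.244 -1.376
vertex -0.419 -4.659 -1.039
endloop
endfacet
facet normal -0.733 -0.456 0.505
outer loop
vertex -0.717 -4.586 -1.406
vertex -0.419 -4.659 -1.039
vertex -0.913 -3.516 -0.724
endloop
endfacet
facet normal 0.538 -0.628 -0.562
outer loop
vertex -0.419 -4.659 -1.039
vertex -0.287 -4.244 -1.376
vertex -0.022 -4.419 -0.927
endloop
endfacet
facet normal -0.087 -0.299 0.950
outer loop
vertex -0.419 -4.659 -1.039
vertex -0.022 -4.419 -0.927
vertex -0.913 -3.516 -0.724
endloop
endfacet
facet normal 0.298 0.808 0.509
outer loop
vertex -2.178 -1.37 -3.166
vertex -2.791 -1.721 -2.249
vertex -1.689 -2.052 -2.37
endloop
endfacet
facet normal 0.793 0.608 0.034
outer loop
vertex -2.178 -1.37 -3.166
vertex -1.689 -2.052 -2.37
vertex -1.494 -2.243 -3.494
endloop
endfacet
facet normal 0.493 0.617 -0.613
outer loop
vertex -2.178 -1.37 -3.166
vertex -1.494 -2.243 -3.494
vertex -2.475 -2.029 -4.068
endloop
endfacet
facet normal -0.187 0.822 -0.539
outer loop
vertex -2.178 -1.37 -3.166
vertex -2.475 -2.029 -4.068
vertex -3.276 -1.707 -3.299
endloop
endfacet
facet normal -0.307 0.939 0.154
outer loop
vertex -2.178 -1.37 -3.166
vertex -3.276 -1.707 -3.299
vertex -2.791 -1.721 -2.249
endloop
endfacet
facet normal 0.981 -0.064 0.181
outer loop
vertex -1.494 -2.243 -3.494
vertex -1.689 -2.052 -2.37
vertex -1.684 -3.133 -2.781
endloop
endfacet
facet normal 0.182 0.257 0.949
outer loop
vertex -1.689 -2.052 -2.37
vertex -2.791 -1.721 -2.249
vertex -2.485 -2.811 -2.012
endloop
endfacet
facet normal -0.798 0.471 0.375
outer loop
vertex -2.791 -1.721 -2.249
vertex -3.276 -1.707 -3.299
vertex -3.466 -2.597 -2.586
endloop
endfacet
facet normal -0.603 0.281 -0.746
outer loop
vertex -3.276 -1.707 -3.299
vertex -2.475 -2.029 -4.068
vertex -3.271 -2.788 -3.71
endloop
endfacet
facet normal 0.496 -0.049 -0.867
outer loop
vertex -2.475 -2.029 -4.068
vertex -1.494 -2.243 -3.494
vertex -2.169 -3.119 -3.831
endloop
endfacet
facet normal 0.187 -0.822 0.539
outer loop
vertex -2.782 -3.47 -2.914
vertex -1.684 -3.133 -2.781
vertex -2.485 -2.811 -2.012
endloop
endfacet
facet normal -0.493 -0.617 0.613
outer loop
vertex -2.782 -3.47 -2.914
vertex -2.485 -2.811 -2.012
vertex -3.466 -2.597 -2.586
endloop
endfacet
facet normal -0.793 -0.608 -0.034
outer loop
vertex -2.782 -3.47 -2.914
vertex -3.466 -2.597 -2.586
vertex -3.271 -2.788 -3.71
endloop
endfacet
facet normal -0.298 -0.808 -0.509
outer loop
vertex -2.782 -3.47 -2.914
vertex -3.271 -2.788 -3.71
vertex -2.169 -3.119 -3.831
endloop
endfacet
facet normal 0.307 -0.939 -0.154
outer loop
vertex -2.782 -3.47 -2.914
vertex -2.169 -3.119 -3.831
vertex -1.684 -3.133 -2.781
endloop
endfacet
facet normal 0.603 -0.281 0.746
outer loop
vertex -2.485 -2.811 -2.012
vertex -1.684 -3.133 -2.781
vertex -1.689 -2.052 -2.37
endloop
endfacet
facet normal -0.496 0.049 0.867
outer loop
vertex -3.466 -2.597 -2.586
vertex -2.485 -2.811 -2.012
vertex -2.791 -1.721 -2.249
endloop
endfacet
facet normal -0.981 0.064 -0.181
outer loop
vertex -3.271 -2.788 -3.71
vertex -3.466 -2.597 -2.586
vertex -3.276 -1.707 -3.299
endloop
endfacet
facet normal -0.182 -0.257 -0.949
outer loop
vertex -2.169 -3.119 -3.831
vertex -3.271 -2.788 -3.71
vertex -2.475 -2.029 -4.068
endloop
endfacet
facet normal 0.798 -0.471 -0.375
outer loop
vertex -1.684 -3.133 -2.781
vertex -2.169 -3.119 -3.831
vertex -1.494 -2.243 -3.494
endloop
endfacet

endsolid


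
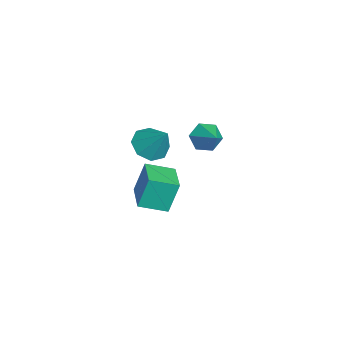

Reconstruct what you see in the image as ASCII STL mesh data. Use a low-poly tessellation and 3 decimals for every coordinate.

solid 
facet normal -0.992 -0.047 -0.116
outer loop
vertex -3.817 -1.842 -2.352
vertex -3.829 -0.417 -2.822
vertex -3.597 -2.387 -4.011
endloop
endfacet
facet normal 0.007 -0.950 0.313
outer loop
vertex -1.791 -2.303 -3.798
vertex -3.817 -1.842 -2.352
vertex -3.597 -2.387 -4.011
endloop
endfacet
facet normal -0.992 -0.046 -0.117
outer loop
vertex -3.597 -2.387 -4.011
vertex -3.829 -0.417 -2.822
vertex -3.608 -0.963 -4.481
endloop
endfacet
facet normal 0.126 -0.310 -0.942
outer loop
vertex -3.608 -0.963 -4.481
vertex -1.791 -2.303 -3.798
vertex -3.597 -2.387 -4.011
endloop
endfacet
facet normal -0.126 0.310 0.942
outer loop
vertex -3.817 -1.842 -2.352
vertex -2.023 -0.333 -2.609
vertex -3.829 -0.417 -2.822
endloop
endfacet
facet normal 0.008 -0.950 0.314
outer loop
vertex -2.012 -1.757 -2.139
vertex -3.817 -1.842 -2.352
vertex -1.791 -2.303 -3.798
endloop
endfacet
facet normal -0.126 0.310 0.942
outer loop
vertex -2.012 -1.757 -2.139
vertex -2.023 -0.333 -2.609
vertex -3.817 -1.842 -2.352
endloop
endfacet
facet normal -0.007 0.950 -0.313
outer loop
vertex -3.829 -0.417 -2.822
vertex -2.023 -0.333 -2.609
vertex -3.608 -0.963 -4.481
endloop
endfacet
facet normal 0.126 -0.310 -0.942
outer loop
vertex -1.803 -0.878 -4.268
vertex -1.791 -2.303 -3.798
vertex -3.608 -0.963 -4.481
endloop
endfacet
facet normal -0.008 0.950 -0.313
outer loop
vertex -3.608 -0.963 -4.481
vertex -2.023 -0.333 -2.609
vertex -1.803 -0.878 -4.268
endloop
endfacet
facet normal 0.992 0.047 0.117
outer loop
vertex -1.803 -0.878 -4.268
vertex -2.012 -1.757 -2.139
vertex -1.791 -2.303 -3.798
endloop
endfacet
facet normal 0.992 0.046 0.116
outer loop
vertex -2.023 -0.333 -2.609
vertex -2.012 -1.757 -2.139
vertex -1.803 -0.878 -4.268
endloop
endfacet
facet normal -0.484 -0.426 -0.764
outer loop
vertex -1.943 -1.652 -0.731
vertex -2.784 -1.633 -0.209
vertex -2.337 -1.013 -0.838
endloop
endfacet
facet normal 0.848 0.489 -0.204
outer loop
vertex -1.943 -1.652 -0.731
vertex -2.337 -1.013 -0.838
vertex -1.936 -0.887 1.129
endloop
endfacet
facet normal -0.485 -0.426 -0.764
outer loop
vertex -2.337 -1.013 -0.838
vertex -2.784 -1.633 -0.209
vertex -2.992 -0.737 -0.576
endloop
endfacet
facet normal 0.341 0.931 -0.129
outer loop
vertex -2.337 -1.013 -0.838
vertex -2.992 -0.737 -0.576
vertex -1.936 -0.887 1.129
endloop
endfacet
facet normal -0.485 -0.426 -0.764
outer loop
vertex -2.992 -0.737 -0.576
vertex -2.784 -1.633 -0.209
vertex -3.525 -0.986 -0.099
endloop
endfacet
facet normal -0.236 0.944 0.229
outer loop
vertex -2.992 -0.737 -0.576
vertex -3.525 -0.986 -0.099
vertex -1.936 -0.887 1.129
endloop
endfacet
facet normal -0.485 -0.426 -0.764
outer loop
vertex -3.525 -0.986 -0.099
vertex -2.784 -1.633 -0.209
vertex -3.625 -1.613 0.314
endloop
endfacet
facet normal -0.542 0.521 0.659
outer loop
vertex -3.525 -0.986 -0.099
vertex -3.625 -1.613 0.314
vertex -1.936 -0.887 1.129
endloop
endfacet
facet normal -0.485 -0.426 -0.764
outer loop
vertex -3.625 -1.613 0.314
vertex -2.784 -1.633 -0.209
vertex -3.232 -2.252 0.421
endloop
endfacet
facet normal -0.400 -0.093 0.912
outer loop
vertex -3.625 -1.613 0.314
vertex -3.232 -2.252 0.421
vertex -1.936 -0.887 1.129
endloop
endfacet
facet normal -0.485 -0.427 -0.764
outer loop
vertex -3.232 -2.252 0.421
vertex -2.784 -1.633 -0.209
vertex -2.576 -2.528 0.159
endloop
endfacet
facet normal 0.108 -0.537 0.837
outer loop
vertex -3.232 -2.252 0.421
vertex -2.576 -2.528 0.159
vertex -1.936 -0.887 1.129
endloop
endfacet
facet normal -0.484 -0.427 -0.764
outer loop
vertex -2.576 -2.528 0.159
vertex -2.784 -1.633 -0.209
vertex -2.043 -2.279 -0.318
endloop
endfacet
facet normal 0.685 -0.550 0.478
outer loop
vertex -2.576 -2.528 0.159
vertex -2.043 -2.279 -0.318
vertex -1.936 -0.887 1.129
endloop
endfacet
facet normal -0.484 -0.426 -0.764
outer loop
vertex -2.043 -2.279 -0.318
vertex -2.784 -1.633 -0.209
vertex -1.943 -1.652 -0.731
endloop
endfacet
facet normal 0.991 -0.126 0.048
outer loop
vertex -2.043 -2.279 -0.318
vertex -1.943 -1.652 -0.731
vertex -1.936 -0.887 1.129
endloop
endfacet
facet normal -0.806 -0.277 -0.524
outer loop
vertex 0.531 0.932 1.711
vertex 0.194 0.649 2.379
vertex 0.074 1.409 2.162
endloop
endfacet
facet normal 0.501 0.798 -0.336
outer loop
vertex 0.531 0.932 1.711
vertex 0.074 1.409 2.162
vertex 1.306 1.031 3.101
endloop
endfacet
facet normal -0.806 -0.277 -0.524
outer loop
vertex 0.074 1.409 2.162
vertex 0.194 0.649 2.379
vertex -0.263 1.126 2.83
endloop
endfacet
facet normal -0.011 0.923 0.385
outer loop
vertex 0.074 1.409 2.162
vertex -0.263 1.126 2.83
vertex 1.306 1.031 3.101
endloop
endfacet
facet normal -0.806 -0.276 -0.524
outer loop
vertex -0.263 1.126 2.83
vertex 0.194 0.649 2.379
vertex -0.143 0.365 3.047
endloop
endfacet
facet normal -0.150 0.249 0.957
outer loop
vertex -0.263 1.126 2.83
vertex -0.143 0.365 3.047
vertex 1.306 1.031 3.101
endloop
endfacet
facet normal -0.805 -0.277 -0.524
outer loop
vertex -0.143 0.365 3.047
vertex 0.194 0.649 2.379
vertex 0.315 -0.112 2.596
endloop
endfacet
facet normal 0.222 -0.549 0.806
outer loop
vertex -0.143 0.365 3.047
vertex 0.315 -0.112 2.596
vertex 1.306 1.031 3.101
endloop
endfacet
facet normal -0.805 -0.277 -0.524
outer loop
vertex 0.315 -0.112 2.596
vertex 0.194 0.649 2.379
vertex 0.652 0.172 1.928
endloop
endfacet
facet normal 0.734 -0.674 0.084
outer loop
vertex 0.315 -0.112 2.596
vertex 0.652 0.172 1.928
vertex 1.306 1.031 3.101
endloop
endfacet
facet normal -0.805 -0.278 -0.524
outer loop
vertex 0.652 0.172 1.928
vertex 0.194 0.649 2.379
vertex 0.531 0.932 1.711
endloop
endfacet
facet normal 0.873 0.000 -0.487
outer loop
vertex 0.652 0.172 1.928
vertex 0.531 0.932 1.711
vertex 1.306 1.031 3.101
endloop
endfacet

endsolid
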